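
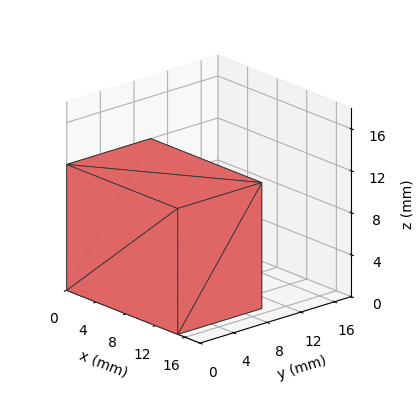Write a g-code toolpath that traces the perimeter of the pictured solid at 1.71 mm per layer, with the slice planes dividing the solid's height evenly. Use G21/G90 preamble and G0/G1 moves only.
Reading the render: the shape is a rectangular box, roughly 15 × 10 mm footprint and 12 mm tall (dimensions read to the nearest mm from the axis ticks). For the g-code, the solid's height is divided into equal slices at the stated Δz and each level perimeter traced with G1 moves after a G0 lift.

; perimeter-only toolpath
G21 ; units = mm
G90 ; absolute positioning
G28 ; home
; layer 1
G0 Z1.71
G0 X0.00 Y0.00
G1 X15.00 Y0.00
G1 X15.00 Y10.00
G1 X0.00 Y10.00
G1 X0.00 Y0.00
; layer 2
G0 Z3.43
G0 X0.00 Y0.00
G1 X15.00 Y0.00
G1 X15.00 Y10.00
G1 X0.00 Y10.00
G1 X0.00 Y0.00
; layer 3
G0 Z5.14
G0 X0.00 Y0.00
G1 X15.00 Y0.00
G1 X15.00 Y10.00
G1 X0.00 Y10.00
G1 X0.00 Y0.00
; layer 4
G0 Z6.86
G0 X0.00 Y0.00
G1 X15.00 Y0.00
G1 X15.00 Y10.00
G1 X0.00 Y10.00
G1 X0.00 Y0.00
; layer 5
G0 Z8.57
G0 X0.00 Y0.00
G1 X15.00 Y0.00
G1 X15.00 Y10.00
G1 X0.00 Y10.00
G1 X0.00 Y0.00
; layer 6
G0 Z10.29
G0 X0.00 Y0.00
G1 X15.00 Y0.00
G1 X15.00 Y10.00
G1 X0.00 Y10.00
G1 X0.00 Y0.00
; layer 7
G0 Z12.00
G0 X0.00 Y0.00
G1 X15.00 Y0.00
G1 X15.00 Y10.00
G1 X0.00 Y10.00
G1 X0.00 Y0.00
M2 ; end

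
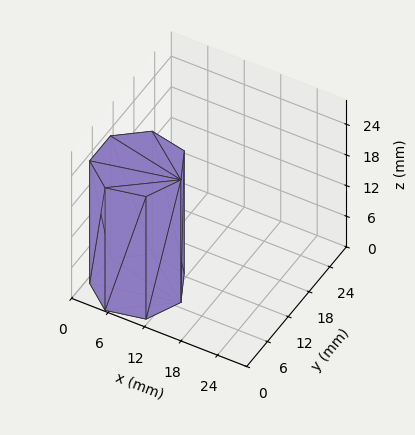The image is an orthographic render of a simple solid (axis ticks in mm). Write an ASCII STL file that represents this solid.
Reading the render: the shape is a regular 7-sided prism (a cylinder approximated with 7 flat sides), circumscribed radius ≈ 7 mm, height ≈ 24 mm (dimensions read to the nearest mm from the axis ticks). For the STL, each face is triangulated and given an outward normal.

solid part
  facet normal 0.0000 0.0000 -1.0000
    outer loop
      vertex 5.4 13.8 0.0
      vertex 11.4 12.5 0.0
      vertex 14.0 7.0 0.0
    endloop
  endfacet
  facet normal 0.0000 0.0000 -1.0000
    outer loop
      vertex 0.7 10.0 0.0
      vertex 5.4 13.8 0.0
      vertex 14.0 7.0 0.0
    endloop
  endfacet
  facet normal 0.0000 0.0000 -1.0000
    outer loop
      vertex 0.7 4.0 0.0
      vertex 0.7 10.0 0.0
      vertex 14.0 7.0 0.0
    endloop
  endfacet
  facet normal 0.0000 0.0000 -1.0000
    outer loop
      vertex 5.4 0.2 0.0
      vertex 0.7 4.0 0.0
      vertex 14.0 7.0 0.0
    endloop
  endfacet
  facet normal 0.0000 0.0000 -1.0000
    outer loop
      vertex 11.4 1.5 0.0
      vertex 5.4 0.2 0.0
      vertex 14.0 7.0 0.0
    endloop
  endfacet
  facet normal 0.0000 0.0000 1.0000
    outer loop
      vertex 14.0 7.0 24.0
      vertex 11.4 12.5 24.0
      vertex 5.4 13.8 24.0
    endloop
  endfacet
  facet normal 0.0000 0.0000 1.0000
    outer loop
      vertex 14.0 7.0 24.0
      vertex 5.4 13.8 24.0
      vertex 0.7 10.0 24.0
    endloop
  endfacet
  facet normal 0.0000 0.0000 1.0000
    outer loop
      vertex 14.0 7.0 24.0
      vertex 0.7 10.0 24.0
      vertex 0.7 4.0 24.0
    endloop
  endfacet
  facet normal 0.0000 0.0000 1.0000
    outer loop
      vertex 14.0 7.0 24.0
      vertex 0.7 4.0 24.0
      vertex 5.4 0.2 24.0
    endloop
  endfacet
  facet normal 0.0000 0.0000 1.0000
    outer loop
      vertex 14.0 7.0 24.0
      vertex 5.4 0.2 24.0
      vertex 11.4 1.5 24.0
    endloop
  endfacet
  facet normal 0.9041 0.4274 0.0000
    outer loop
      vertex 14.0 7.0 0.0
      vertex 11.4 12.5 0.0
      vertex 11.4 12.5 24.0
    endloop
  endfacet
  facet normal 0.9041 0.4274 0.0000
    outer loop
      vertex 14.0 7.0 0.0
      vertex 11.4 12.5 24.0
      vertex 14.0 7.0 24.0
    endloop
  endfacet
  facet normal 0.2118 0.9773 0.0000
    outer loop
      vertex 11.4 12.5 0.0
      vertex 5.4 13.8 0.0
      vertex 5.4 13.8 24.0
    endloop
  endfacet
  facet normal 0.2118 0.9773 0.0000
    outer loop
      vertex 11.4 12.5 0.0
      vertex 5.4 13.8 24.0
      vertex 11.4 12.5 24.0
    endloop
  endfacet
  facet normal -0.6287 0.7776 0.0000
    outer loop
      vertex 5.4 13.8 0.0
      vertex 0.7 10.0 0.0
      vertex 0.7 10.0 24.0
    endloop
  endfacet
  facet normal -0.6287 0.7776 0.0000
    outer loop
      vertex 5.4 13.8 0.0
      vertex 0.7 10.0 24.0
      vertex 5.4 13.8 24.0
    endloop
  endfacet
  facet normal -1.0000 0.0000 0.0000
    outer loop
      vertex 0.7 10.0 0.0
      vertex 0.7 4.0 0.0
      vertex 0.7 4.0 24.0
    endloop
  endfacet
  facet normal -1.0000 0.0000 0.0000
    outer loop
      vertex 0.7 10.0 0.0
      vertex 0.7 4.0 24.0
      vertex 0.7 10.0 24.0
    endloop
  endfacet
  facet normal -0.6287 -0.7776 0.0000
    outer loop
      vertex 0.7 4.0 0.0
      vertex 5.4 0.2 0.0
      vertex 5.4 0.2 24.0
    endloop
  endfacet
  facet normal -0.6287 -0.7776 0.0000
    outer loop
      vertex 0.7 4.0 0.0
      vertex 5.4 0.2 24.0
      vertex 0.7 4.0 24.0
    endloop
  endfacet
  facet normal 0.2118 -0.9773 0.0000
    outer loop
      vertex 5.4 0.2 0.0
      vertex 11.4 1.5 0.0
      vertex 11.4 1.5 24.0
    endloop
  endfacet
  facet normal 0.2118 -0.9773 0.0000
    outer loop
      vertex 5.4 0.2 0.0
      vertex 11.4 1.5 24.0
      vertex 5.4 0.2 24.0
    endloop
  endfacet
  facet normal 0.9041 -0.4274 0.0000
    outer loop
      vertex 11.4 1.5 0.0
      vertex 14.0 7.0 0.0
      vertex 14.0 7.0 24.0
    endloop
  endfacet
  facet normal 0.9041 -0.4274 0.0000
    outer loop
      vertex 11.4 1.5 0.0
      vertex 14.0 7.0 24.0
      vertex 11.4 1.5 24.0
    endloop
  endfacet
endsolid part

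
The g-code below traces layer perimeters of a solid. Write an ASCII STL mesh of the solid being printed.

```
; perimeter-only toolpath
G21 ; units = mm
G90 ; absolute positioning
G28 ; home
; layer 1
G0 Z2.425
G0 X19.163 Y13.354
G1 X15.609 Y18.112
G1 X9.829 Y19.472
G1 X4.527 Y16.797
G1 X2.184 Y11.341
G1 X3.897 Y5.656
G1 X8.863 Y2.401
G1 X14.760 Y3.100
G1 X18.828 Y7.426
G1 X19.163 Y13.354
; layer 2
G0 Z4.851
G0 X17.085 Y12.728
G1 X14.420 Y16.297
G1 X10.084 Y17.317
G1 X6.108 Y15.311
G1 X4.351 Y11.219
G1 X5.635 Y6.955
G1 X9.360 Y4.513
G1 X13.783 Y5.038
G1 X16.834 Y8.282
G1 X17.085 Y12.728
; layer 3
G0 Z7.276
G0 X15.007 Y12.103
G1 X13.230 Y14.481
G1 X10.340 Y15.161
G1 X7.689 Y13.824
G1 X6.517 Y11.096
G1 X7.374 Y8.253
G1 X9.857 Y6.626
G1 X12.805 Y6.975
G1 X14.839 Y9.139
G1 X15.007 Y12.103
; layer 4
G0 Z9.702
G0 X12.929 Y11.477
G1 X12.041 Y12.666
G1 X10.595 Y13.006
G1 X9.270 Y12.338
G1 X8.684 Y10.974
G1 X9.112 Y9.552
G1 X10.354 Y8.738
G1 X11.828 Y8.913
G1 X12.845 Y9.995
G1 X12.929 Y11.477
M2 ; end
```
solid part
  facet normal 0.0000 0.0000 -1.0000
    outer loop
      vertex 9.573 21.627 0.000
      vertex 16.799 19.927 0.000
      vertex 21.241 13.980 0.000
    endloop
  endfacet
  facet normal 0.0000 0.0000 -1.0000
    outer loop
      vertex 2.946 18.284 0.000
      vertex 9.573 21.627 0.000
      vertex 21.241 13.980 0.000
    endloop
  endfacet
  facet normal 0.0000 0.0000 -1.0000
    outer loop
      vertex 0.017 11.464 0.000
      vertex 2.946 18.284 0.000
      vertex 21.241 13.980 0.000
    endloop
  endfacet
  facet normal 0.0000 0.0000 -1.0000
    outer loop
      vertex 2.158 4.357 0.000
      vertex 0.017 11.464 0.000
      vertex 21.241 13.980 0.000
    endloop
  endfacet
  facet normal 0.0000 0.0000 -1.0000
    outer loop
      vertex 8.366 0.288 0.000
      vertex 2.158 4.357 0.000
      vertex 21.241 13.980 0.000
    endloop
  endfacet
  facet normal 0.0000 0.0000 -1.0000
    outer loop
      vertex 15.737 1.162 0.000
      vertex 8.366 0.288 0.000
      vertex 21.241 13.980 0.000
    endloop
  endfacet
  facet normal 0.0000 0.0000 -1.0000
    outer loop
      vertex 20.822 6.570 0.000
      vertex 15.737 1.162 0.000
      vertex 21.241 13.980 0.000
    endloop
  endfacet
  facet normal 0.6132 0.4580 0.6436
    outer loop
      vertex 21.241 13.980 0.000
      vertex 16.799 19.927 0.000
      vertex 10.851 10.851 12.127
    endloop
  endfacet
  facet normal 0.1753 0.7450 0.6436
    outer loop
      vertex 16.799 19.927 0.000
      vertex 9.573 21.627 0.000
      vertex 10.851 10.851 12.127
    endloop
  endfacet
  facet normal -0.3447 0.6834 0.6436
    outer loop
      vertex 9.573 21.627 0.000
      vertex 2.946 18.284 0.000
      vertex 10.851 10.851 12.127
    endloop
  endfacet
  facet normal -0.7033 0.3020 0.6436
    outer loop
      vertex 2.946 18.284 0.000
      vertex 0.017 11.464 0.000
      vertex 10.851 10.851 12.127
    endloop
  endfacet
  facet normal -0.7329 -0.2208 0.6436
    outer loop
      vertex 0.017 11.464 0.000
      vertex 2.158 4.357 0.000
      vertex 10.851 10.851 12.127
    endloop
  endfacet
  facet normal -0.4196 -0.6401 0.6436
    outer loop
      vertex 2.158 4.357 0.000
      vertex 8.366 0.288 0.000
      vertex 10.851 10.851 12.127
    endloop
  endfacet
  facet normal 0.0901 -0.7601 0.6436
    outer loop
      vertex 8.366 0.288 0.000
      vertex 15.737 1.162 0.000
      vertex 10.851 10.851 12.127
    endloop
  endfacet
  facet normal 0.5576 -0.5243 0.6436
    outer loop
      vertex 15.737 1.162 0.000
      vertex 20.822 6.570 0.000
      vertex 10.851 10.851 12.127
    endloop
  endfacet
  facet normal 0.7642 -0.0432 0.6436
    outer loop
      vertex 20.822 6.570 0.000
      vertex 21.241 13.980 0.000
      vertex 10.851 10.851 12.127
    endloop
  endfacet
endsolid part

The G0 Z moves step by Δz≈2.425 mm. The G1 loops shrink linearly with z, so the solid tapers from its base footprint up to z≈12.1. Closing with a flat bottom cap and the tapered top and triangulating gives 16 facets — a regular 9-sided pyramid, base circumscribed radius ≈ 10.9 mm, apex at z ≈ 12.1 mm.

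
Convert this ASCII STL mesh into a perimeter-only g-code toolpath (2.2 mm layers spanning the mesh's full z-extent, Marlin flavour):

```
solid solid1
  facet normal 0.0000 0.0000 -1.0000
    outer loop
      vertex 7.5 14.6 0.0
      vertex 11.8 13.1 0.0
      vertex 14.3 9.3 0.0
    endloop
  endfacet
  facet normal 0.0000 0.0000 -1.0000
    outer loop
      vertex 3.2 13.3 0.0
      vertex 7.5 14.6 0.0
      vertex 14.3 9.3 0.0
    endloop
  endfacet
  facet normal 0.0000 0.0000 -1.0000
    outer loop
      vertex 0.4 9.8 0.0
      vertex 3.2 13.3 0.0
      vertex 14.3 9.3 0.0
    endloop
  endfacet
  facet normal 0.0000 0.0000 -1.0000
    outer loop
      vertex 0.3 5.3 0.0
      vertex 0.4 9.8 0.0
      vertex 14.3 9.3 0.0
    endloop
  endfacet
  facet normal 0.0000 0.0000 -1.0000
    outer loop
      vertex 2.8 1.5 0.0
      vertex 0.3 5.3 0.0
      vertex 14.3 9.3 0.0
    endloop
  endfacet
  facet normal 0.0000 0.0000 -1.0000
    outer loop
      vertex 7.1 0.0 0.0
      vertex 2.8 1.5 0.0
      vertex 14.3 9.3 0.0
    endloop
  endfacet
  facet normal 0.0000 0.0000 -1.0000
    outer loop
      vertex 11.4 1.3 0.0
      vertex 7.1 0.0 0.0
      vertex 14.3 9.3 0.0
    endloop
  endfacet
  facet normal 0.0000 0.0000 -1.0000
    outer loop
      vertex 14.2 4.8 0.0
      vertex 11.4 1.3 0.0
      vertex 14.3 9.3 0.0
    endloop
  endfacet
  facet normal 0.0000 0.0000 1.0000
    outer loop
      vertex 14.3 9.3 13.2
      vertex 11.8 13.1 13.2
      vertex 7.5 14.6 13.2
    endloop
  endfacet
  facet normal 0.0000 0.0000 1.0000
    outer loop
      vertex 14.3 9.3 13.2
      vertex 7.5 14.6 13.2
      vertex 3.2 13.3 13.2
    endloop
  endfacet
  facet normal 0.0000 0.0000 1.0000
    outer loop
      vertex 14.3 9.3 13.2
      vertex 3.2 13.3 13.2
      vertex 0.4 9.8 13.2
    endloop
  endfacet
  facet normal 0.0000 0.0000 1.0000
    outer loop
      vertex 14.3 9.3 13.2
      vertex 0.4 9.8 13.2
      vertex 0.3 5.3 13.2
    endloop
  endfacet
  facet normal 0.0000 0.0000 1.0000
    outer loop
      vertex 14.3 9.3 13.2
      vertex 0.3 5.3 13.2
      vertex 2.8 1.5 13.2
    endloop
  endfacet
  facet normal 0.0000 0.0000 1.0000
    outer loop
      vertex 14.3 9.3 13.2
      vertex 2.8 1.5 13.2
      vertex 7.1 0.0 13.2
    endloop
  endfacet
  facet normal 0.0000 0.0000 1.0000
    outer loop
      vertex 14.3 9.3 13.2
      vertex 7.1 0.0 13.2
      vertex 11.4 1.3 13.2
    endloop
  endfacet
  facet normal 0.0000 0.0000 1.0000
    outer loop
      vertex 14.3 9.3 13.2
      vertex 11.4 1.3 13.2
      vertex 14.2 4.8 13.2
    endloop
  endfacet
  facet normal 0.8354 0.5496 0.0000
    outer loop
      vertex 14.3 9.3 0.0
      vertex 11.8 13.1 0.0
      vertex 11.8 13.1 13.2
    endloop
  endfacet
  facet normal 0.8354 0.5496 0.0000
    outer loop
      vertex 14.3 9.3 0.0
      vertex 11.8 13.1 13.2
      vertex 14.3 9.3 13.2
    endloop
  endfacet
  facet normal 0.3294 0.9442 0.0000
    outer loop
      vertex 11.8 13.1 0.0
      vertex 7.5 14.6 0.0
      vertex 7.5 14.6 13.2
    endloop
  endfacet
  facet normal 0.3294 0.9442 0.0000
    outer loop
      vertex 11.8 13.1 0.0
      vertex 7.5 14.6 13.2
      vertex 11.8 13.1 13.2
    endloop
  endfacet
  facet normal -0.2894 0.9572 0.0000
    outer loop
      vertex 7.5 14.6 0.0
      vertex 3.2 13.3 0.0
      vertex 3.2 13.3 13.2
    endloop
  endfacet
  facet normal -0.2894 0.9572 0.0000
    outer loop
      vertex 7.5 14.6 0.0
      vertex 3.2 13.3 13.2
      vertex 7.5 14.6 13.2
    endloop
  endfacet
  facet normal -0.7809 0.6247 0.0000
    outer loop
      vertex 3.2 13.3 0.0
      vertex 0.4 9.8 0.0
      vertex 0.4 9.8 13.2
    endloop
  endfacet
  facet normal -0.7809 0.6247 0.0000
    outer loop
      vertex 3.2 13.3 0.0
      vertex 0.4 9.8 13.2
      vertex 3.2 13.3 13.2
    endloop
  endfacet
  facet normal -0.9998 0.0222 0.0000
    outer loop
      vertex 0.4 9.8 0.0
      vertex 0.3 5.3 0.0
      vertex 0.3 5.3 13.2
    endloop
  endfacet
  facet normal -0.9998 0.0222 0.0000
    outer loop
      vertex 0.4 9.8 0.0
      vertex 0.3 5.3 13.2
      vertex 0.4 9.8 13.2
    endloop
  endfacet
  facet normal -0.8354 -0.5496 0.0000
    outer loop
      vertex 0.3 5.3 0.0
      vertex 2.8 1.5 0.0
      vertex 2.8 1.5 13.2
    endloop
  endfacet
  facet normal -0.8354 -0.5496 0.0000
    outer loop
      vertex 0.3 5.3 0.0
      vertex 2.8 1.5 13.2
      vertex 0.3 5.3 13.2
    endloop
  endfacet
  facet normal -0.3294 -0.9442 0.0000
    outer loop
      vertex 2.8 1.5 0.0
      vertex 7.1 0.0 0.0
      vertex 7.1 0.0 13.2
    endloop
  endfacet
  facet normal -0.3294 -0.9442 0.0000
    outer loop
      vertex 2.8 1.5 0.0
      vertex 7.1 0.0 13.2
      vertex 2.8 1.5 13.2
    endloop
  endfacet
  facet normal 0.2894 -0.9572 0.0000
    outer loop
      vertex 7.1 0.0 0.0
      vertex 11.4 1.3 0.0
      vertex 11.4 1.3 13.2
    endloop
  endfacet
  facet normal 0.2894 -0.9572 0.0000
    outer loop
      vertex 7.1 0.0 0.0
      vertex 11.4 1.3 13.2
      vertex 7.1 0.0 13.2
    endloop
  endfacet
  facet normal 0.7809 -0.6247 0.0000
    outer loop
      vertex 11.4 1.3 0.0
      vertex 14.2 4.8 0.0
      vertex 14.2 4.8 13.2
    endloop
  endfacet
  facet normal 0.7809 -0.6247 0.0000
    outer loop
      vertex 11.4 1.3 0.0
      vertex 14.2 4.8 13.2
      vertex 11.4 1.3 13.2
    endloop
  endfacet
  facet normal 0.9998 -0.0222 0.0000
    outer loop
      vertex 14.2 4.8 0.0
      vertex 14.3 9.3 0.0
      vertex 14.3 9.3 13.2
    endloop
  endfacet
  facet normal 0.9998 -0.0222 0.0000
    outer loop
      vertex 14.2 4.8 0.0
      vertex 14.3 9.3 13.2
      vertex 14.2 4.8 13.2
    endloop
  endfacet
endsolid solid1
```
; perimeter-only toolpath
G21 ; units = mm
G90 ; absolute positioning
G28 ; home
; layer 1
G0 Z2.2
G0 X14.3 Y9.3
G1 X11.8 Y13.1
G1 X7.5 Y14.6
G1 X3.2 Y13.3
G1 X0.4 Y9.8
G1 X0.3 Y5.3
G1 X2.8 Y1.5
G1 X7.1 Y0.0
G1 X11.4 Y1.3
G1 X14.2 Y4.8
G1 X14.3 Y9.3
; layer 2
G0 Z4.4
G0 X14.3 Y9.3
G1 X11.8 Y13.1
G1 X7.5 Y14.6
G1 X3.2 Y13.3
G1 X0.4 Y9.8
G1 X0.3 Y5.3
G1 X2.8 Y1.5
G1 X7.1 Y0.0
G1 X11.4 Y1.3
G1 X14.2 Y4.8
G1 X14.3 Y9.3
; layer 3
G0 Z6.6
G0 X14.3 Y9.3
G1 X11.8 Y13.1
G1 X7.5 Y14.6
G1 X3.2 Y13.3
G1 X0.4 Y9.8
G1 X0.3 Y5.3
G1 X2.8 Y1.5
G1 X7.1 Y0.0
G1 X11.4 Y1.3
G1 X14.2 Y4.8
G1 X14.3 Y9.3
; layer 4
G0 Z8.8
G0 X14.3 Y9.3
G1 X11.8 Y13.1
G1 X7.5 Y14.6
G1 X3.2 Y13.3
G1 X0.4 Y9.8
G1 X0.3 Y5.3
G1 X2.8 Y1.5
G1 X7.1 Y0.0
G1 X11.4 Y1.3
G1 X14.2 Y4.8
G1 X14.3 Y9.3
; layer 5
G0 Z11.0
G0 X14.3 Y9.3
G1 X11.8 Y13.1
G1 X7.5 Y14.6
G1 X3.2 Y13.3
G1 X0.4 Y9.8
G1 X0.3 Y5.3
G1 X2.8 Y1.5
G1 X7.1 Y0.0
G1 X11.4 Y1.3
G1 X14.2 Y4.8
G1 X14.3 Y9.3
; layer 6
G0 Z13.2
G0 X14.3 Y9.3
G1 X11.8 Y13.1
G1 X7.5 Y14.6
G1 X3.2 Y13.3
G1 X0.4 Y9.8
G1 X0.3 Y5.3
G1 X2.8 Y1.5
G1 X7.1 Y0.0
G1 X11.4 Y1.3
G1 X14.2 Y4.8
G1 X14.3 Y9.3
M2 ; end

The solid is a regular 10-sided prism (a cylinder approximated with 10 flat sides), circumscribed radius ≈ 7.3 mm, height ≈ 13.2 mm. Slicing at Δz = 2.2 mm — 6 equal slices spanning the solid's height, so layer i sits at z = i·h/6 — gives 6 non-empty perimeters. Each is a 10-segment closed polygon; G0 lifts to the layer z and rapids to the start vertex, then G1 traces the edges.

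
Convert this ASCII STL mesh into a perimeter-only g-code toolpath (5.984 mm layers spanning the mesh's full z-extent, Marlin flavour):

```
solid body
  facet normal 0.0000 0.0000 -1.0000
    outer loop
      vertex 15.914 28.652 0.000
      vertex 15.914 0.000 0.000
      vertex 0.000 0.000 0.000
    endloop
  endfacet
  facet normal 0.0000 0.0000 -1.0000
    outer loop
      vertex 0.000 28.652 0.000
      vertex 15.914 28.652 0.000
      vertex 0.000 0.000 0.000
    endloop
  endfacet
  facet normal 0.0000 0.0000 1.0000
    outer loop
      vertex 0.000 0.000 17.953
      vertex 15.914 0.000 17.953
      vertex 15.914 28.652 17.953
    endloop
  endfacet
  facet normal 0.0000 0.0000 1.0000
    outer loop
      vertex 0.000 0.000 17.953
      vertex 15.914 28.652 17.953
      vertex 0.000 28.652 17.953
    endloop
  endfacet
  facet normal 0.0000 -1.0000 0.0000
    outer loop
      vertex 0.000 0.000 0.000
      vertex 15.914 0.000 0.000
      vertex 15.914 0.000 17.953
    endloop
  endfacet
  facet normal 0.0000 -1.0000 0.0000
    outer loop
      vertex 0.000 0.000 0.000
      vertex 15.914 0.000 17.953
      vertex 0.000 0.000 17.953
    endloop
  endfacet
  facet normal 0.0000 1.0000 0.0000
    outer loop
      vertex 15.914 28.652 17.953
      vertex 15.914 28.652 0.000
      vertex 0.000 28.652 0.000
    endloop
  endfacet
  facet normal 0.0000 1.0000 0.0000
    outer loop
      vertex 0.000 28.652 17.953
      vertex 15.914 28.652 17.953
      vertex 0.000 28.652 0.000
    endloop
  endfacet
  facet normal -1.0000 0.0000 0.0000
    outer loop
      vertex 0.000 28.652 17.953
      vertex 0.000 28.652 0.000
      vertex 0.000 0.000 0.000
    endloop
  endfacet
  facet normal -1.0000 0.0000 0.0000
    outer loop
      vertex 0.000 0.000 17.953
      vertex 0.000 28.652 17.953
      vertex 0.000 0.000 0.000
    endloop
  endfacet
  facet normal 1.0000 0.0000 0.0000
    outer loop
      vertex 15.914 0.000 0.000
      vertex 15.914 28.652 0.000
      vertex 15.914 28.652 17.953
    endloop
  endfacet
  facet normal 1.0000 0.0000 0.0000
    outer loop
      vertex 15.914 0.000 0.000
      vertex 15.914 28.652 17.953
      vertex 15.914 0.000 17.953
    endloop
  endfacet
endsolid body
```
; perimeter-only toolpath
G21 ; units = mm
G90 ; absolute positioning
G28 ; home
; layer 1
G0 Z5.984
G0 X0.000 Y0.000
G1 X15.914 Y0.000
G1 X15.914 Y28.652
G1 X0.000 Y28.652
G1 X0.000 Y0.000
; layer 2
G0 Z11.969
G0 X0.000 Y0.000
G1 X15.914 Y0.000
G1 X15.914 Y28.652
G1 X0.000 Y28.652
G1 X0.000 Y0.000
; layer 3
G0 Z17.953
G0 X0.000 Y0.000
G1 X15.914 Y0.000
G1 X15.914 Y28.652
G1 X0.000 Y28.652
G1 X0.000 Y0.000
M2 ; end

The solid is a rectangular box, roughly 15.9 × 28.7 mm footprint and 18 mm tall. Slicing at Δz = 5.984 mm — 3 equal slices spanning the solid's height, so layer i sits at z = i·h/3 — gives 3 non-empty perimeters. Each is a 4-segment closed polygon; G0 lifts to the layer z and rapids to the start vertex, then G1 traces the edges.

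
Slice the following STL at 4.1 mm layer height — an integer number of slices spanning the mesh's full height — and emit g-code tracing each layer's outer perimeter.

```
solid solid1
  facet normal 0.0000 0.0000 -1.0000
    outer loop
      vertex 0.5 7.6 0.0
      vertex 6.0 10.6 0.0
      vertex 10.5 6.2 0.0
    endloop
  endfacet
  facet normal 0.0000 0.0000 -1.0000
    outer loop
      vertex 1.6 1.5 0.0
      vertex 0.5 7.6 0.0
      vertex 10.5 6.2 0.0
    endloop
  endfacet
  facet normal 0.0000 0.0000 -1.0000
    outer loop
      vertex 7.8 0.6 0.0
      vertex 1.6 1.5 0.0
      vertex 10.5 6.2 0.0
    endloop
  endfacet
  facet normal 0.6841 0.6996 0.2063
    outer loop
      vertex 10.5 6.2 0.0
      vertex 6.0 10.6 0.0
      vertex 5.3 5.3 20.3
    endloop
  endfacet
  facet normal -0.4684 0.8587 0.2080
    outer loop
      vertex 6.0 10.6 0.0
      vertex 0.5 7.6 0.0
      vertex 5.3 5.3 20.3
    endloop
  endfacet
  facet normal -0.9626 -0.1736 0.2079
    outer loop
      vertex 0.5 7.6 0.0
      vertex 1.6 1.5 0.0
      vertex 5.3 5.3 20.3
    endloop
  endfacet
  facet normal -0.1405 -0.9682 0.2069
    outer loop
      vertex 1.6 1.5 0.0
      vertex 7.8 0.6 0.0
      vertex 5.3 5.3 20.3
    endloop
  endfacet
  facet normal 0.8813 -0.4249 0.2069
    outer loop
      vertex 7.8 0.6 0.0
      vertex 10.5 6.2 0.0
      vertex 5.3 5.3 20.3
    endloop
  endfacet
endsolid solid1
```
; perimeter-only toolpath
G21 ; units = mm
G90 ; absolute positioning
G28 ; home
; layer 1
G0 Z4.1
G0 X9.5 Y6.0
G1 X5.9 Y9.5
G1 X1.5 Y7.1
G1 X2.3 Y2.3
G1 X7.3 Y1.5
G1 X9.5 Y6.0
; layer 2
G0 Z8.1
G0 X8.4 Y5.8
G1 X5.7 Y8.5
G1 X2.4 Y6.7
G1 X3.1 Y3.0
G1 X6.8 Y2.5
G1 X8.4 Y5.8
; layer 3
G0 Z12.2
G0 X7.4 Y5.7
G1 X5.6 Y7.4
G1 X3.4 Y6.2
G1 X3.8 Y3.8
G1 X6.3 Y3.4
G1 X7.4 Y5.7
; layer 4
G0 Z16.2
G0 X6.3 Y5.5
G1 X5.4 Y6.4
G1 X4.3 Y5.8
G1 X4.6 Y4.5
G1 X5.8 Y4.4
G1 X6.3 Y5.5
M2 ; end

The solid is a regular 5-sided pyramid, base circumscribed radius ≈ 5.3 mm, apex at z ≈ 20.3 mm. Slicing at Δz = 4.1 mm — 5 equal slices spanning the solid's height, so layer i sits at z = i·h/5 — gives 4 non-empty perimeters. Each is a 5-segment closed polygon; G0 lifts to the layer z and rapids to the start vertex, then G1 traces the edges. The cross-section shrinks linearly with z (the slice at the apex is degenerate and omitted).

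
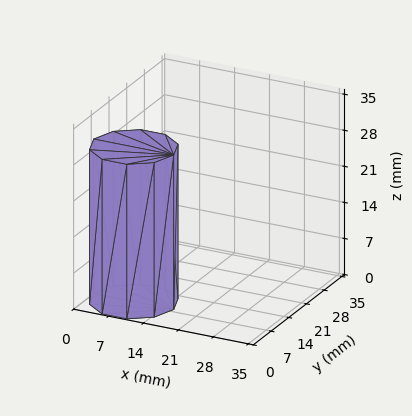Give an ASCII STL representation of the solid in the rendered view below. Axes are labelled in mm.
Reading the render: the shape is a regular 10-sided prism (a cylinder approximated with 10 flat sides), circumscribed radius ≈ 8 mm, height ≈ 30 mm (dimensions read to the nearest mm from the axis ticks). For the STL, each face is triangulated and given an outward normal.

solid part
  facet normal 0.0000 0.0000 -1.0000
    outer loop
      vertex 10.47 15.61 0.00
      vertex 14.47 12.70 0.00
      vertex 16.00 8.00 0.00
    endloop
  endfacet
  facet normal 0.0000 0.0000 -1.0000
    outer loop
      vertex 5.53 15.61 0.00
      vertex 10.47 15.61 0.00
      vertex 16.00 8.00 0.00
    endloop
  endfacet
  facet normal 0.0000 0.0000 -1.0000
    outer loop
      vertex 1.53 12.70 0.00
      vertex 5.53 15.61 0.00
      vertex 16.00 8.00 0.00
    endloop
  endfacet
  facet normal 0.0000 0.0000 -1.0000
    outer loop
      vertex 0.00 8.00 0.00
      vertex 1.53 12.70 0.00
      vertex 16.00 8.00 0.00
    endloop
  endfacet
  facet normal 0.0000 0.0000 -1.0000
    outer loop
      vertex 1.53 3.30 0.00
      vertex 0.00 8.00 0.00
      vertex 16.00 8.00 0.00
    endloop
  endfacet
  facet normal 0.0000 0.0000 -1.0000
    outer loop
      vertex 5.53 0.39 0.00
      vertex 1.53 3.30 0.00
      vertex 16.00 8.00 0.00
    endloop
  endfacet
  facet normal 0.0000 0.0000 -1.0000
    outer loop
      vertex 10.47 0.39 0.00
      vertex 5.53 0.39 0.00
      vertex 16.00 8.00 0.00
    endloop
  endfacet
  facet normal 0.0000 0.0000 -1.0000
    outer loop
      vertex 14.47 3.30 0.00
      vertex 10.47 0.39 0.00
      vertex 16.00 8.00 0.00
    endloop
  endfacet
  facet normal 0.0000 0.0000 1.0000
    outer loop
      vertex 16.00 8.00 30.00
      vertex 14.47 12.70 30.00
      vertex 10.47 15.61 30.00
    endloop
  endfacet
  facet normal 0.0000 0.0000 1.0000
    outer loop
      vertex 16.00 8.00 30.00
      vertex 10.47 15.61 30.00
      vertex 5.53 15.61 30.00
    endloop
  endfacet
  facet normal 0.0000 0.0000 1.0000
    outer loop
      vertex 16.00 8.00 30.00
      vertex 5.53 15.61 30.00
      vertex 1.53 12.70 30.00
    endloop
  endfacet
  facet normal 0.0000 0.0000 1.0000
    outer loop
      vertex 16.00 8.00 30.00
      vertex 1.53 12.70 30.00
      vertex 0.00 8.00 30.00
    endloop
  endfacet
  facet normal 0.0000 0.0000 1.0000
    outer loop
      vertex 16.00 8.00 30.00
      vertex 0.00 8.00 30.00
      vertex 1.53 3.30 30.00
    endloop
  endfacet
  facet normal 0.0000 0.0000 1.0000
    outer loop
      vertex 16.00 8.00 30.00
      vertex 1.53 3.30 30.00
      vertex 5.53 0.39 30.00
    endloop
  endfacet
  facet normal 0.0000 0.0000 1.0000
    outer loop
      vertex 16.00 8.00 30.00
      vertex 5.53 0.39 30.00
      vertex 10.47 0.39 30.00
    endloop
  endfacet
  facet normal 0.0000 0.0000 1.0000
    outer loop
      vertex 16.00 8.00 30.00
      vertex 10.47 0.39 30.00
      vertex 14.47 3.30 30.00
    endloop
  endfacet
  facet normal 0.9509 0.3095 0.0000
    outer loop
      vertex 16.00 8.00 0.00
      vertex 14.47 12.70 0.00
      vertex 14.47 12.70 30.00
    endloop
  endfacet
  facet normal 0.9509 0.3095 0.0000
    outer loop
      vertex 16.00 8.00 0.00
      vertex 14.47 12.70 30.00
      vertex 16.00 8.00 30.00
    endloop
  endfacet
  facet normal 0.5883 0.8086 0.0000
    outer loop
      vertex 14.47 12.70 0.00
      vertex 10.47 15.61 0.00
      vertex 10.47 15.61 30.00
    endloop
  endfacet
  facet normal 0.5883 0.8086 0.0000
    outer loop
      vertex 14.47 12.70 0.00
      vertex 10.47 15.61 30.00
      vertex 14.47 12.70 30.00
    endloop
  endfacet
  facet normal 0.0000 1.0000 0.0000
    outer loop
      vertex 10.47 15.61 0.00
      vertex 5.53 15.61 0.00
      vertex 5.53 15.61 30.00
    endloop
  endfacet
  facet normal 0.0000 1.0000 0.0000
    outer loop
      vertex 10.47 15.61 0.00
      vertex 5.53 15.61 30.00
      vertex 10.47 15.61 30.00
    endloop
  endfacet
  facet normal -0.5883 0.8086 0.0000
    outer loop
      vertex 5.53 15.61 0.00
      vertex 1.53 12.70 0.00
      vertex 1.53 12.70 30.00
    endloop
  endfacet
  facet normal -0.5883 0.8086 0.0000
    outer loop
      vertex 5.53 15.61 0.00
      vertex 1.53 12.70 30.00
      vertex 5.53 15.61 30.00
    endloop
  endfacet
  facet normal -0.9509 0.3095 0.0000
    outer loop
      vertex 1.53 12.70 0.00
      vertex 0.00 8.00 0.00
      vertex 0.00 8.00 30.00
    endloop
  endfacet
  facet normal -0.9509 0.3095 0.0000
    outer loop
      vertex 1.53 12.70 0.00
      vertex 0.00 8.00 30.00
      vertex 1.53 12.70 30.00
    endloop
  endfacet
  facet normal -0.9509 -0.3095 0.0000
    outer loop
      vertex 0.00 8.00 0.00
      vertex 1.53 3.30 0.00
      vertex 1.53 3.30 30.00
    endloop
  endfacet
  facet normal -0.9509 -0.3095 0.0000
    outer loop
      vertex 0.00 8.00 0.00
      vertex 1.53 3.30 30.00
      vertex 0.00 8.00 30.00
    endloop
  endfacet
  facet normal -0.5883 -0.8086 0.0000
    outer loop
      vertex 1.53 3.30 0.00
      vertex 5.53 0.39 0.00
      vertex 5.53 0.39 30.00
    endloop
  endfacet
  facet normal -0.5883 -0.8086 0.0000
    outer loop
      vertex 1.53 3.30 0.00
      vertex 5.53 0.39 30.00
      vertex 1.53 3.30 30.00
    endloop
  endfacet
  facet normal 0.0000 -1.0000 0.0000
    outer loop
      vertex 5.53 0.39 0.00
      vertex 10.47 0.39 0.00
      vertex 10.47 0.39 30.00
    endloop
  endfacet
  facet normal 0.0000 -1.0000 0.0000
    outer loop
      vertex 5.53 0.39 0.00
      vertex 10.47 0.39 30.00
      vertex 5.53 0.39 30.00
    endloop
  endfacet
  facet normal 0.5883 -0.8086 0.0000
    outer loop
      vertex 10.47 0.39 0.00
      vertex 14.47 3.30 0.00
      vertex 14.47 3.30 30.00
    endloop
  endfacet
  facet normal 0.5883 -0.8086 0.0000
    outer loop
      vertex 10.47 0.39 0.00
      vertex 14.47 3.30 30.00
      vertex 10.47 0.39 30.00
    endloop
  endfacet
  facet normal 0.9509 -0.3095 0.0000
    outer loop
      vertex 14.47 3.30 0.00
      vertex 16.00 8.00 0.00
      vertex 16.00 8.00 30.00
    endloop
  endfacet
  facet normal 0.9509 -0.3095 0.0000
    outer loop
      vertex 14.47 3.30 0.00
      vertex 16.00 8.00 30.00
      vertex 14.47 3.30 30.00
    endloop
  endfacet
endsolid part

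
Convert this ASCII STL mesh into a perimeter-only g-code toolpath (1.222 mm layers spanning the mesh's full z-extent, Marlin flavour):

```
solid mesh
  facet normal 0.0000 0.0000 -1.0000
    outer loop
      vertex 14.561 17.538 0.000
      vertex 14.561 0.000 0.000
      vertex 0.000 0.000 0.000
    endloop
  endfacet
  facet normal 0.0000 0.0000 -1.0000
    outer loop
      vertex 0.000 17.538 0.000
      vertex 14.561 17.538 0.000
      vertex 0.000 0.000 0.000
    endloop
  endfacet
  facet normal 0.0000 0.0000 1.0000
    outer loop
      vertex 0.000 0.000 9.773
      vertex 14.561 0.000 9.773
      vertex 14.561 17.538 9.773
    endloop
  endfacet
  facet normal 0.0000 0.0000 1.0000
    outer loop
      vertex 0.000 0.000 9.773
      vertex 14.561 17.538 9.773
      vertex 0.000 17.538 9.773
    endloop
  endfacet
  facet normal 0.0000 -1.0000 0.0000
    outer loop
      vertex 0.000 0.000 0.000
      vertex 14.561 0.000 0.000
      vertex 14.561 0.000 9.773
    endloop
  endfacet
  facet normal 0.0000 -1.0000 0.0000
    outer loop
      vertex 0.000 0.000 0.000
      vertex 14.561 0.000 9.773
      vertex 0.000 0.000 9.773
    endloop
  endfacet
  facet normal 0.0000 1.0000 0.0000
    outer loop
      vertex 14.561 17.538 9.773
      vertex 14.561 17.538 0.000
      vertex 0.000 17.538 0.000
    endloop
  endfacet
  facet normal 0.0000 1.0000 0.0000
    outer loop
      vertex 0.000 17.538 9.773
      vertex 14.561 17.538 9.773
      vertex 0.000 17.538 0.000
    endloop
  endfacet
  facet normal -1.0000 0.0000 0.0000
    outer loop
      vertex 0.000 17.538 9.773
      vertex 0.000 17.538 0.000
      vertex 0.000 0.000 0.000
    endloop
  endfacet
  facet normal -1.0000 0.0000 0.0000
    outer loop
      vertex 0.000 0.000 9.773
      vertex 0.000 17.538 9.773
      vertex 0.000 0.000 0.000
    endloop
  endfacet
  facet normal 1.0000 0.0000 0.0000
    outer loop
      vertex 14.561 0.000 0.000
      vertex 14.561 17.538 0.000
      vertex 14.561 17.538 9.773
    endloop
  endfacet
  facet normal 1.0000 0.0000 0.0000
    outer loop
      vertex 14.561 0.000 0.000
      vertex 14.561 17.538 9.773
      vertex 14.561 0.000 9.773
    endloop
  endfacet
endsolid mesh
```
; perimeter-only toolpath
G21 ; units = mm
G90 ; absolute positioning
G28 ; home
; layer 1
G0 Z1.222
G0 X0.000 Y0.000
G1 X14.561 Y0.000
G1 X14.561 Y17.538
G1 X0.000 Y17.538
G1 X0.000 Y0.000
; layer 2
G0 Z2.443
G0 X0.000 Y0.000
G1 X14.561 Y0.000
G1 X14.561 Y17.538
G1 X0.000 Y17.538
G1 X0.000 Y0.000
; layer 3
G0 Z3.665
G0 X0.000 Y0.000
G1 X14.561 Y0.000
G1 X14.561 Y17.538
G1 X0.000 Y17.538
G1 X0.000 Y0.000
; layer 4
G0 Z4.886
G0 X0.000 Y0.000
G1 X14.561 Y0.000
G1 X14.561 Y17.538
G1 X0.000 Y17.538
G1 X0.000 Y0.000
; layer 5
G0 Z6.108
G0 X0.000 Y0.000
G1 X14.561 Y0.000
G1 X14.561 Y17.538
G1 X0.000 Y17.538
G1 X0.000 Y0.000
; layer 6
G0 Z7.330
G0 X0.000 Y0.000
G1 X14.561 Y0.000
G1 X14.561 Y17.538
G1 X0.000 Y17.538
G1 X0.000 Y0.000
; layer 7
G0 Z8.551
G0 X0.000 Y0.000
G1 X14.561 Y0.000
G1 X14.561 Y17.538
G1 X0.000 Y17.538
G1 X0.000 Y0.000
; layer 8
G0 Z9.773
G0 X0.000 Y0.000
G1 X14.561 Y0.000
G1 X14.561 Y17.538
G1 X0.000 Y17.538
G1 X0.000 Y0.000
M2 ; end

The solid is a rectangular box, roughly 14.6 × 17.5 mm footprint and 9.77 mm tall. Slicing at Δz = 1.222 mm — 8 equal slices spanning the solid's height, so layer i sits at z = i·h/8 — gives 8 non-empty perimeters. Each is a 4-segment closed polygon; G0 lifts to the layer z and rapids to the start vertex, then G1 traces the edges.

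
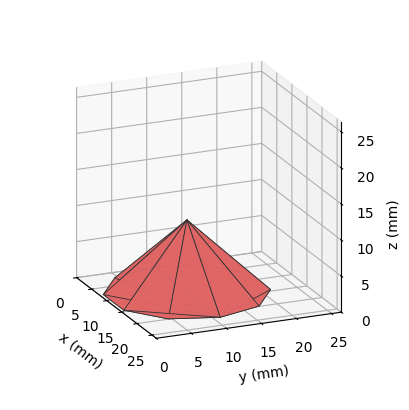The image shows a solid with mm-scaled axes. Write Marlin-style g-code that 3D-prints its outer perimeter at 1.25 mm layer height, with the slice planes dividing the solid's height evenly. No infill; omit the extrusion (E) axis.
Reading the render: the shape is a regular 10-sided pyramid, base circumscribed radius ≈ 11 mm, apex at z ≈ 10 mm (dimensions read to the nearest mm from the axis ticks). For the g-code, the solid's height is divided into equal slices at the stated Δz and each level perimeter traced with G1 moves after a G0 lift.

; perimeter-only toolpath
G21 ; units = mm
G90 ; absolute positioning
G28 ; home
; layer 1
G0 Z1.25
G0 X20.62 Y11.00
G1 X18.79 Y16.66
G1 X13.97 Y20.15
G1 X8.02 Y20.15
G1 X3.21 Y16.66
G1 X1.38 Y11.00
G1 X3.21 Y5.34
G1 X8.02 Y1.85
G1 X13.97 Y1.85
G1 X18.79 Y5.34
G1 X20.62 Y11.00
; layer 2
G0 Z2.50
G0 X19.25 Y11.00
G1 X17.67 Y15.85
G1 X13.55 Y18.84
G1 X8.45 Y18.84
G1 X4.33 Y15.85
G1 X2.75 Y11.00
G1 X4.33 Y6.15
G1 X8.45 Y3.16
G1 X13.55 Y3.16
G1 X17.67 Y6.15
G1 X19.25 Y11.00
; layer 3
G0 Z3.75
G0 X17.88 Y11.00
G1 X16.56 Y15.04
G1 X13.12 Y17.54
G1 X8.88 Y17.54
G1 X5.44 Y15.04
G1 X4.12 Y11.00
G1 X5.44 Y6.96
G1 X8.88 Y4.46
G1 X13.12 Y4.46
G1 X16.56 Y6.96
G1 X17.88 Y11.00
; layer 4
G0 Z5.00
G0 X16.50 Y11.00
G1 X15.45 Y14.23
G1 X12.70 Y16.23
G1 X9.30 Y16.23
G1 X6.55 Y14.23
G1 X5.50 Y11.00
G1 X6.55 Y7.77
G1 X9.30 Y5.77
G1 X12.70 Y5.77
G1 X15.45 Y7.77
G1 X16.50 Y11.00
; layer 5
G0 Z6.25
G0 X15.12 Y11.00
G1 X14.34 Y13.43
G1 X12.28 Y14.92
G1 X9.72 Y14.92
G1 X7.66 Y13.43
G1 X6.88 Y11.00
G1 X7.66 Y8.57
G1 X9.72 Y7.08
G1 X12.28 Y7.08
G1 X14.34 Y8.57
G1 X15.12 Y11.00
; layer 6
G0 Z7.50
G0 X13.75 Y11.00
G1 X13.22 Y12.62
G1 X11.85 Y13.62
G1 X10.15 Y13.62
G1 X8.78 Y12.62
G1 X8.25 Y11.00
G1 X8.78 Y9.38
G1 X10.15 Y8.38
G1 X11.85 Y8.38
G1 X13.22 Y9.38
G1 X13.75 Y11.00
; layer 7
G0 Z8.75
G0 X12.38 Y11.00
G1 X12.11 Y11.81
G1 X11.43 Y12.31
G1 X10.57 Y12.31
G1 X9.89 Y11.81
G1 X9.62 Y11.00
G1 X9.89 Y10.19
G1 X10.57 Y9.69
G1 X11.43 Y9.69
G1 X12.11 Y10.19
G1 X12.38 Y11.00
M2 ; end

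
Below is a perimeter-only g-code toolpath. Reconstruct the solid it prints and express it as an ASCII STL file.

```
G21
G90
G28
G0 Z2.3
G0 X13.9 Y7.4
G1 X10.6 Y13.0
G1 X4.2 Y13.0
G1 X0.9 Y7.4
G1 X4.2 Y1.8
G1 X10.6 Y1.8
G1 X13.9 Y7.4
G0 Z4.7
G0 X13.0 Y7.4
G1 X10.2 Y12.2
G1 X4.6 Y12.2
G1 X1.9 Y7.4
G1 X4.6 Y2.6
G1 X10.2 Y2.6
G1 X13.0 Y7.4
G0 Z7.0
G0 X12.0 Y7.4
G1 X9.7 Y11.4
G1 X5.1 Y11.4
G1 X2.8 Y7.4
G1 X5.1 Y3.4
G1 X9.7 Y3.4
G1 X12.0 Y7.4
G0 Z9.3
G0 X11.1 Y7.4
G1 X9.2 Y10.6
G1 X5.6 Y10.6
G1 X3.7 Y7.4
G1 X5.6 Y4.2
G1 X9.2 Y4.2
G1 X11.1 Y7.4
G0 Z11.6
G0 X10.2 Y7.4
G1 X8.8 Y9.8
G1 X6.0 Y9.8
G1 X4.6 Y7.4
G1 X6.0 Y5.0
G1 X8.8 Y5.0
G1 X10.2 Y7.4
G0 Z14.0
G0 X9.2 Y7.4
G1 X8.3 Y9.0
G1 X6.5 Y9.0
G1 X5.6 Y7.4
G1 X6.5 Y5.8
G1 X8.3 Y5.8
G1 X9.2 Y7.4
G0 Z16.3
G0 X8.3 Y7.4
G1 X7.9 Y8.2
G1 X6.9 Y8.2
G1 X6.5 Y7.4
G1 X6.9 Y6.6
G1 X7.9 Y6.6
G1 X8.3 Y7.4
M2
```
solid part
  facet normal 0.0000 0.0000 -1.0000
    outer loop
      vertex 3.7 13.8 0.0
      vertex 11.1 13.8 0.0
      vertex 14.8 7.4 0.0
    endloop
  endfacet
  facet normal 0.0000 0.0000 -1.0000
    outer loop
      vertex 0.0 7.4 0.0
      vertex 3.7 13.8 0.0
      vertex 14.8 7.4 0.0
    endloop
  endfacet
  facet normal 0.0000 0.0000 -1.0000
    outer loop
      vertex 3.7 1.0 0.0
      vertex 0.0 7.4 0.0
      vertex 14.8 7.4 0.0
    endloop
  endfacet
  facet normal 0.0000 0.0000 -1.0000
    outer loop
      vertex 11.1 1.0 0.0
      vertex 3.7 1.0 0.0
      vertex 14.8 7.4 0.0
    endloop
  endfacet
  facet normal 0.8185 0.4732 0.3257
    outer loop
      vertex 14.8 7.4 0.0
      vertex 11.1 13.8 0.0
      vertex 7.4 7.4 18.6
    endloop
  endfacet
  facet normal 0.0000 0.9456 0.3254
    outer loop
      vertex 11.1 13.8 0.0
      vertex 3.7 13.8 0.0
      vertex 7.4 7.4 18.6
    endloop
  endfacet
  facet normal -0.8185 0.4732 0.3257
    outer loop
      vertex 3.7 13.8 0.0
      vertex 0.0 7.4 0.0
      vertex 7.4 7.4 18.6
    endloop
  endfacet
  facet normal -0.8185 -0.4732 0.3257
    outer loop
      vertex 0.0 7.4 0.0
      vertex 3.7 1.0 0.0
      vertex 7.4 7.4 18.6
    endloop
  endfacet
  facet normal 0.0000 -0.9456 0.3254
    outer loop
      vertex 3.7 1.0 0.0
      vertex 11.1 1.0 0.0
      vertex 7.4 7.4 18.6
    endloop
  endfacet
  facet normal 0.8185 -0.4732 0.3257
    outer loop
      vertex 11.1 1.0 0.0
      vertex 14.8 7.4 0.0
      vertex 7.4 7.4 18.6
    endloop
  endfacet
endsolid part

The G0 Z moves step by Δz≈2.3 mm. The G1 loops shrink linearly with z, so the solid tapers from its base footprint up to z≈18.6. Closing with a flat bottom cap and the tapered top and triangulating gives 10 facets — a regular 6-sided pyramid, base circumscribed radius ≈ 7.4 mm, apex at z ≈ 18.6 mm.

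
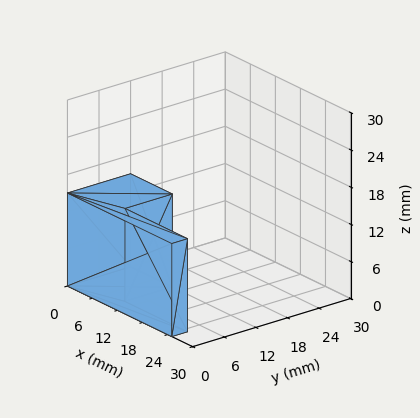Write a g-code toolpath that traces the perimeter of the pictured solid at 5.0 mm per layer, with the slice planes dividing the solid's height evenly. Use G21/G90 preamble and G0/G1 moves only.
Reading the render: the shape is an L-shaped prism: outer 25 × 12 mm, arm thicknesses ≈ 3 mm (horizontal) and 10 mm (vertical), extruded 15 mm in z (dimensions read to the nearest mm from the axis ticks). For the g-code, the solid's height is divided into equal slices at the stated Δz and each level perimeter traced with G1 moves after a G0 lift.

; perimeter-only toolpath
G21 ; units = mm
G90 ; absolute positioning
G28 ; home
; layer 1
G0 Z5.0
G0 X0.0 Y0.0
G1 X25.0 Y0.0
G1 X25.0 Y3.0
G1 X10.0 Y3.0
G1 X10.0 Y12.0
G1 X0.0 Y12.0
G1 X0.0 Y0.0
; layer 2
G0 Z10.0
G0 X0.0 Y0.0
G1 X25.0 Y0.0
G1 X25.0 Y3.0
G1 X10.0 Y3.0
G1 X10.0 Y12.0
G1 X0.0 Y12.0
G1 X0.0 Y0.0
; layer 3
G0 Z15.0
G0 X0.0 Y0.0
G1 X25.0 Y0.0
G1 X25.0 Y3.0
G1 X10.0 Y3.0
G1 X10.0 Y12.0
G1 X0.0 Y12.0
G1 X0.0 Y0.0
M2 ; end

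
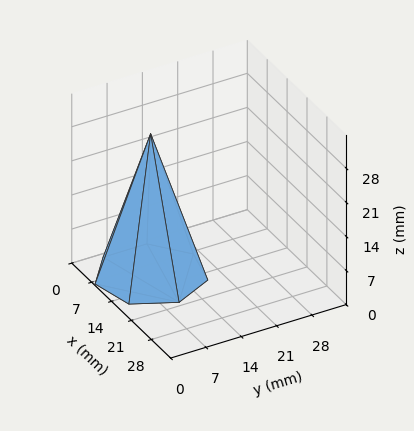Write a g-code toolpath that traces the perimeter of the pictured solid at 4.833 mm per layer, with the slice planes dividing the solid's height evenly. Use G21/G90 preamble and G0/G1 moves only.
Reading the render: the shape is a regular 7-sided pyramid, base circumscribed radius ≈ 10 mm, apex at z ≈ 29 mm (dimensions read to the nearest mm from the axis ticks). For the g-code, the solid's height is divided into equal slices at the stated Δz and each level perimeter traced with G1 moves after a G0 lift.

; perimeter-only toolpath
G21 ; units = mm
G90 ; absolute positioning
G28 ; home
; layer 1
G0 Z4.833
G0 X18.333 Y10.000
G1 X15.196 Y16.515
G1 X8.146 Y18.124
G1 X2.492 Y13.616
G1 X2.492 Y6.384
G1 X8.146 Y1.876
G1 X15.196 Y3.485
G1 X18.333 Y10.000
; layer 2
G0 Z9.667
G0 X16.667 Y10.000
G1 X14.157 Y15.212
G1 X8.517 Y16.499
G1 X3.993 Y12.893
G1 X3.993 Y7.107
G1 X8.517 Y3.501
G1 X14.157 Y4.788
G1 X16.667 Y10.000
; layer 3
G0 Z14.500
G0 X15.000 Y10.000
G1 X13.117 Y13.909
G1 X8.887 Y14.874
G1 X5.495 Y12.169
G1 X5.495 Y7.830
G1 X8.887 Y5.125
G1 X13.117 Y6.091
G1 X15.000 Y10.000
; layer 4
G0 Z19.333
G0 X13.333 Y10.000
G1 X12.078 Y12.606
G1 X9.258 Y13.250
G1 X6.997 Y11.446
G1 X6.997 Y8.554
G1 X9.258 Y6.750
G1 X12.078 Y7.394
G1 X13.333 Y10.000
; layer 5
G0 Z24.167
G0 X11.667 Y10.000
G1 X11.039 Y11.303
G1 X9.629 Y11.625
G1 X8.498 Y10.723
G1 X8.498 Y9.277
G1 X9.629 Y8.375
G1 X11.039 Y8.697
G1 X11.667 Y10.000
M2 ; end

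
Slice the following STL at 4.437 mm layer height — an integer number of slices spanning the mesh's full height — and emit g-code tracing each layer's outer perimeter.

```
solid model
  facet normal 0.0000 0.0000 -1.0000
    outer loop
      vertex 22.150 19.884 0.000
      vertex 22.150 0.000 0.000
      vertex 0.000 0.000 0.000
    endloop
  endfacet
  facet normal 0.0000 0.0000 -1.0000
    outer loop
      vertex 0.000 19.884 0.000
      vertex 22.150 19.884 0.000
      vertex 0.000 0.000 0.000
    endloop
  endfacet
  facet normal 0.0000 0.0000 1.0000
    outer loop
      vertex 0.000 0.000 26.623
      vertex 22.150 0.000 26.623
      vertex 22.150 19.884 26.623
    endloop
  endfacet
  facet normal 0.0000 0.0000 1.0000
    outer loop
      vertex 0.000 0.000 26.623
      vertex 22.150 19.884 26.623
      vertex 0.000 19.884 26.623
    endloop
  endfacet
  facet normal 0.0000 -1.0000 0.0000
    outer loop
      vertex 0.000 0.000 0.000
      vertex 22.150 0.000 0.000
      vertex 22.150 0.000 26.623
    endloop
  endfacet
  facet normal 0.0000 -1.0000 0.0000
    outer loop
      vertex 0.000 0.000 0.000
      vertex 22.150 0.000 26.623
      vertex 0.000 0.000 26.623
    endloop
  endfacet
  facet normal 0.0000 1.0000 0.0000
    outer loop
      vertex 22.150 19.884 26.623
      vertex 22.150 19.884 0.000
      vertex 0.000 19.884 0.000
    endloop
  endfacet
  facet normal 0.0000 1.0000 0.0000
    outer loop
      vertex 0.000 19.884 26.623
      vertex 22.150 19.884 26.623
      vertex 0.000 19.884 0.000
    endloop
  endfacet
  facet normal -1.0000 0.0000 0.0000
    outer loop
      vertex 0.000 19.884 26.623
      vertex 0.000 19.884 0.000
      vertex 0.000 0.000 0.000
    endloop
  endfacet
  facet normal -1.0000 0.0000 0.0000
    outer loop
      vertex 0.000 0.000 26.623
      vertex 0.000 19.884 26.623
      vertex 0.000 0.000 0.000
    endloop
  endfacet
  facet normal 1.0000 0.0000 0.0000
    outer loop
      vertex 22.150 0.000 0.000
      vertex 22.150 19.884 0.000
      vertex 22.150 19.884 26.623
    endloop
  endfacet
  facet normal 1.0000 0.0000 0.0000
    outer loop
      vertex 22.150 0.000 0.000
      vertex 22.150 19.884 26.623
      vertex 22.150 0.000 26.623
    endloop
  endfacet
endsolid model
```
; perimeter-only toolpath
G21 ; units = mm
G90 ; absolute positioning
G28 ; home
; layer 1
G0 Z4.437
G0 X0.000 Y0.000
G1 X22.150 Y0.000
G1 X22.150 Y19.884
G1 X0.000 Y19.884
G1 X0.000 Y0.000
; layer 2
G0 Z8.874
G0 X0.000 Y0.000
G1 X22.150 Y0.000
G1 X22.150 Y19.884
G1 X0.000 Y19.884
G1 X0.000 Y0.000
; layer 3
G0 Z13.312
G0 X0.000 Y0.000
G1 X22.150 Y0.000
G1 X22.150 Y19.884
G1 X0.000 Y19.884
G1 X0.000 Y0.000
; layer 4
G0 Z17.749
G0 X0.000 Y0.000
G1 X22.150 Y0.000
G1 X22.150 Y19.884
G1 X0.000 Y19.884
G1 X0.000 Y0.000
; layer 5
G0 Z22.186
G0 X0.000 Y0.000
G1 X22.150 Y0.000
G1 X22.150 Y19.884
G1 X0.000 Y19.884
G1 X0.000 Y0.000
; layer 6
G0 Z26.623
G0 X0.000 Y0.000
G1 X22.150 Y0.000
G1 X22.150 Y19.884
G1 X0.000 Y19.884
G1 X0.000 Y0.000
M2 ; end

The solid is a rectangular box, roughly 22.1 × 19.9 mm footprint and 26.6 mm tall. Slicing at Δz = 4.437 mm — 6 equal slices spanning the solid's height, so layer i sits at z = i·h/6 — gives 6 non-empty perimeters. Each is a 4-segment closed polygon; G0 lifts to the layer z and rapids to the start vertex, then G1 traces the edges.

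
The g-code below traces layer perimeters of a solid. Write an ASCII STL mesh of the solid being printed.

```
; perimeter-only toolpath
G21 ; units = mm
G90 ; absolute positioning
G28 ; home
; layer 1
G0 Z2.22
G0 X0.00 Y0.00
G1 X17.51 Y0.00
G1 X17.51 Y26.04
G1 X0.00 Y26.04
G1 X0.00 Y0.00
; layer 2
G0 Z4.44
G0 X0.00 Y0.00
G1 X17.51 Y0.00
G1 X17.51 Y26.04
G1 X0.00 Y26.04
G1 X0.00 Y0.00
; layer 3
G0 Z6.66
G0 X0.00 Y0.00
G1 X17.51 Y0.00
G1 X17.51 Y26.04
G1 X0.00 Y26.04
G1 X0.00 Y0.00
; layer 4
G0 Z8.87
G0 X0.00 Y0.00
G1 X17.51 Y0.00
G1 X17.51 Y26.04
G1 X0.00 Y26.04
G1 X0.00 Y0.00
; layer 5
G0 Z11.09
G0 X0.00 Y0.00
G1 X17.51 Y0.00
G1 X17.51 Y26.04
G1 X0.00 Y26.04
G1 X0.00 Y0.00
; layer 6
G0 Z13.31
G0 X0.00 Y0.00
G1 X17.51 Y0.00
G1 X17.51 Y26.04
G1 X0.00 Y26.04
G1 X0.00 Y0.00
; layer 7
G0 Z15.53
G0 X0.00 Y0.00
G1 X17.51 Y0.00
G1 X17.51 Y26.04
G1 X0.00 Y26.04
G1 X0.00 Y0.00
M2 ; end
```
solid part
  facet normal 0.0000 0.0000 -1.0000
    outer loop
      vertex 17.51 26.04 0.00
      vertex 17.51 0.00 0.00
      vertex 0.00 0.00 0.00
    endloop
  endfacet
  facet normal 0.0000 0.0000 -1.0000
    outer loop
      vertex 0.00 26.04 0.00
      vertex 17.51 26.04 0.00
      vertex 0.00 0.00 0.00
    endloop
  endfacet
  facet normal 0.0000 0.0000 1.0000
    outer loop
      vertex 0.00 0.00 15.53
      vertex 17.51 0.00 15.53
      vertex 17.51 26.04 15.53
    endloop
  endfacet
  facet normal 0.0000 0.0000 1.0000
    outer loop
      vertex 0.00 0.00 15.53
      vertex 17.51 26.04 15.53
      vertex 0.00 26.04 15.53
    endloop
  endfacet
  facet normal 0.0000 -1.0000 0.0000
    outer loop
      vertex 0.00 0.00 0.00
      vertex 17.51 0.00 0.00
      vertex 17.51 0.00 15.53
    endloop
  endfacet
  facet normal 0.0000 -1.0000 0.0000
    outer loop
      vertex 0.00 0.00 0.00
      vertex 17.51 0.00 15.53
      vertex 0.00 0.00 15.53
    endloop
  endfacet
  facet normal 0.0000 1.0000 0.0000
    outer loop
      vertex 17.51 26.04 15.53
      vertex 17.51 26.04 0.00
      vertex 0.00 26.04 0.00
    endloop
  endfacet
  facet normal 0.0000 1.0000 0.0000
    outer loop
      vertex 0.00 26.04 15.53
      vertex 17.51 26.04 15.53
      vertex 0.00 26.04 0.00
    endloop
  endfacet
  facet normal -1.0000 0.0000 0.0000
    outer loop
      vertex 0.00 26.04 15.53
      vertex 0.00 26.04 0.00
      vertex 0.00 0.00 0.00
    endloop
  endfacet
  facet normal -1.0000 0.0000 0.0000
    outer loop
      vertex 0.00 0.00 15.53
      vertex 0.00 26.04 15.53
      vertex 0.00 0.00 0.00
    endloop
  endfacet
  facet normal 1.0000 0.0000 0.0000
    outer loop
      vertex 17.51 0.00 0.00
      vertex 17.51 26.04 0.00
      vertex 17.51 26.04 15.53
    endloop
  endfacet
  facet normal 1.0000 0.0000 0.0000
    outer loop
      vertex 17.51 0.00 0.00
      vertex 17.51 26.04 15.53
      vertex 17.51 0.00 15.53
    endloop
  endfacet
endsolid part

The G0 Z moves step by Δz≈2.22 mm. Every layer's G1 loop is the same polygon, so the solid is a straight extrusion of it from z=0 to z≈15.5. Closing with flat bottom and top caps and triangulating gives 12 facets — a rectangular box, roughly 17.5 × 26 mm footprint and 15.5 mm tall.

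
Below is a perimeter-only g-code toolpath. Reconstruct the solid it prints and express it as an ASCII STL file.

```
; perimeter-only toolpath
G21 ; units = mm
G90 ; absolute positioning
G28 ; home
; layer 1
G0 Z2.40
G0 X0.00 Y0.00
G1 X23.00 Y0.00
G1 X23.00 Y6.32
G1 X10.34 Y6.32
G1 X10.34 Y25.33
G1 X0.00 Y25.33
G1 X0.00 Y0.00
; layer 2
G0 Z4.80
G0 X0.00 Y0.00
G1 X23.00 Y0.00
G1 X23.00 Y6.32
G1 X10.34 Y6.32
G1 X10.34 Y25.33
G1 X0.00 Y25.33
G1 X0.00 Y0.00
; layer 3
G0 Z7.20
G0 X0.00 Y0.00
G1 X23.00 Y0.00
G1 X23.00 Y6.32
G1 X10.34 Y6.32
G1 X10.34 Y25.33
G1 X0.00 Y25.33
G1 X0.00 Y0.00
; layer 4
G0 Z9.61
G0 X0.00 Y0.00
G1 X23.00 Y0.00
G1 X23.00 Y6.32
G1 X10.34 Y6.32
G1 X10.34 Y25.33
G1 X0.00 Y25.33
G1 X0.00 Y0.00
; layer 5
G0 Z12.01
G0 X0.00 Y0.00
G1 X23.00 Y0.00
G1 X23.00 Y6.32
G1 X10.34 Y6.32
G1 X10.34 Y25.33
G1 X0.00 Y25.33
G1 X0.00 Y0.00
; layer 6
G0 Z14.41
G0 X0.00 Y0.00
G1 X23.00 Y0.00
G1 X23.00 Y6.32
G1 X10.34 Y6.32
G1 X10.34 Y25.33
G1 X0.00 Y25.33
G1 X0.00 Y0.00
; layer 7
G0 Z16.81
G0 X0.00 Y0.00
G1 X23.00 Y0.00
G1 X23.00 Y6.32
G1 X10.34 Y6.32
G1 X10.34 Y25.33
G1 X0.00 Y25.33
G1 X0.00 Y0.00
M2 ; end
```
solid part
  facet normal 0.0000 0.0000 -1.0000
    outer loop
      vertex 23.00 6.32 0.00
      vertex 23.00 0.00 0.00
      vertex 0.00 0.00 0.00
    endloop
  endfacet
  facet normal 0.0000 0.0000 -1.0000
    outer loop
      vertex 10.34 6.32 0.00
      vertex 23.00 6.32 0.00
      vertex 0.00 0.00 0.00
    endloop
  endfacet
  facet normal 0.0000 0.0000 -1.0000
    outer loop
      vertex 10.34 25.33 0.00
      vertex 10.34 6.32 0.00
      vertex 0.00 0.00 0.00
    endloop
  endfacet
  facet normal 0.0000 0.0000 -1.0000
    outer loop
      vertex 0.00 25.33 0.00
      vertex 10.34 25.33 0.00
      vertex 0.00 0.00 0.00
    endloop
  endfacet
  facet normal 0.0000 0.0000 1.0000
    outer loop
      vertex 0.00 0.00 16.81
      vertex 23.00 0.00 16.81
      vertex 23.00 6.32 16.81
    endloop
  endfacet
  facet normal 0.0000 0.0000 1.0000
    outer loop
      vertex 0.00 0.00 16.81
      vertex 23.00 6.32 16.81
      vertex 10.34 6.32 16.81
    endloop
  endfacet
  facet normal 0.0000 0.0000 1.0000
    outer loop
      vertex 0.00 0.00 16.81
      vertex 10.34 6.32 16.81
      vertex 10.34 25.33 16.81
    endloop
  endfacet
  facet normal 0.0000 0.0000 1.0000
    outer loop
      vertex 0.00 0.00 16.81
      vertex 10.34 25.33 16.81
      vertex 0.00 25.33 16.81
    endloop
  endfacet
  facet normal 0.0000 -1.0000 0.0000
    outer loop
      vertex 0.00 0.00 0.00
      vertex 23.00 0.00 0.00
      vertex 23.00 0.00 16.81
    endloop
  endfacet
  facet normal 0.0000 -1.0000 0.0000
    outer loop
      vertex 0.00 0.00 0.00
      vertex 23.00 0.00 16.81
      vertex 0.00 0.00 16.81
    endloop
  endfacet
  facet normal 1.0000 0.0000 0.0000
    outer loop
      vertex 23.00 0.00 0.00
      vertex 23.00 6.32 0.00
      vertex 23.00 6.32 16.81
    endloop
  endfacet
  facet normal 1.0000 0.0000 0.0000
    outer loop
      vertex 23.00 0.00 0.00
      vertex 23.00 6.32 16.81
      vertex 23.00 0.00 16.81
    endloop
  endfacet
  facet normal 0.0000 1.0000 0.0000
    outer loop
      vertex 23.00 6.32 0.00
      vertex 10.34 6.32 0.00
      vertex 10.34 6.32 16.81
    endloop
  endfacet
  facet normal 0.0000 1.0000 0.0000
    outer loop
      vertex 23.00 6.32 0.00
      vertex 10.34 6.32 16.81
      vertex 23.00 6.32 16.81
    endloop
  endfacet
  facet normal 1.0000 0.0000 0.0000
    outer loop
      vertex 10.34 6.32 0.00
      vertex 10.34 25.33 0.00
      vertex 10.34 25.33 16.81
    endloop
  endfacet
  facet normal 1.0000 0.0000 0.0000
    outer loop
      vertex 10.34 6.32 0.00
      vertex 10.34 25.33 16.81
      vertex 10.34 6.32 16.81
    endloop
  endfacet
  facet normal 0.0000 1.0000 0.0000
    outer loop
      vertex 10.34 25.33 0.00
      vertex 0.00 25.33 0.00
      vertex 0.00 25.33 16.81
    endloop
  endfacet
  facet normal 0.0000 1.0000 0.0000
    outer loop
      vertex 10.34 25.33 0.00
      vertex 0.00 25.33 16.81
      vertex 10.34 25.33 16.81
    endloop
  endfacet
  facet normal -1.0000 0.0000 0.0000
    outer loop
      vertex 0.00 25.33 0.00
      vertex 0.00 0.00 0.00
      vertex 0.00 0.00 16.81
    endloop
  endfacet
  facet normal -1.0000 0.0000 0.0000
    outer loop
      vertex 0.00 25.33 0.00
      vertex 0.00 0.00 16.81
      vertex 0.00 25.33 16.81
    endloop
  endfacet
endsolid part

The G0 Z moves step by Δz≈2.40 mm. Every layer's G1 loop is the same polygon, so the solid is a straight extrusion of it from z=0 to z≈16.8. Closing with flat bottom and top caps and triangulating gives 20 facets — an L-shaped prism: outer 23 × 25.3 mm, arm thicknesses ≈ 6.32 mm (horizontal) and 10.3 mm (vertical), extruded 16.8 mm in z.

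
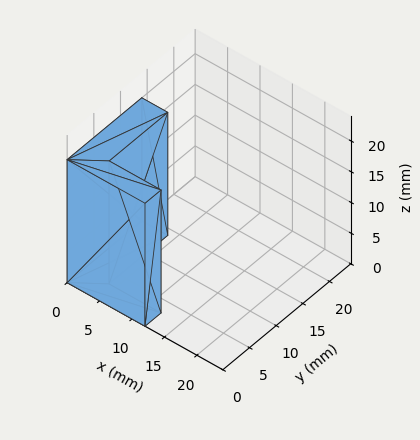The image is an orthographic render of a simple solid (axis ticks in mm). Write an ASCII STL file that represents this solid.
Reading the render: the shape is an L-shaped prism: outer 12 × 14 mm, arm thicknesses ≈ 3 mm (horizontal) and 4 mm (vertical), extruded 20 mm in z (dimensions read to the nearest mm from the axis ticks). For the STL, each face is triangulated and given an outward normal.

solid part
  facet normal 0.0000 0.0000 -1.0000
    outer loop
      vertex 12.000 3.000 0.000
      vertex 12.000 0.000 0.000
      vertex 0.000 0.000 0.000
    endloop
  endfacet
  facet normal 0.0000 0.0000 -1.0000
    outer loop
      vertex 4.000 3.000 0.000
      vertex 12.000 3.000 0.000
      vertex 0.000 0.000 0.000
    endloop
  endfacet
  facet normal 0.0000 0.0000 -1.0000
    outer loop
      vertex 4.000 14.000 0.000
      vertex 4.000 3.000 0.000
      vertex 0.000 0.000 0.000
    endloop
  endfacet
  facet normal 0.0000 0.0000 -1.0000
    outer loop
      vertex 0.000 14.000 0.000
      vertex 4.000 14.000 0.000
      vertex 0.000 0.000 0.000
    endloop
  endfacet
  facet normal 0.0000 0.0000 1.0000
    outer loop
      vertex 0.000 0.000 20.000
      vertex 12.000 0.000 20.000
      vertex 12.000 3.000 20.000
    endloop
  endfacet
  facet normal 0.0000 0.0000 1.0000
    outer loop
      vertex 0.000 0.000 20.000
      vertex 12.000 3.000 20.000
      vertex 4.000 3.000 20.000
    endloop
  endfacet
  facet normal 0.0000 0.0000 1.0000
    outer loop
      vertex 0.000 0.000 20.000
      vertex 4.000 3.000 20.000
      vertex 4.000 14.000 20.000
    endloop
  endfacet
  facet normal 0.0000 0.0000 1.0000
    outer loop
      vertex 0.000 0.000 20.000
      vertex 4.000 14.000 20.000
      vertex 0.000 14.000 20.000
    endloop
  endfacet
  facet normal 0.0000 -1.0000 0.0000
    outer loop
      vertex 0.000 0.000 0.000
      vertex 12.000 0.000 0.000
      vertex 12.000 0.000 20.000
    endloop
  endfacet
  facet normal 0.0000 -1.0000 0.0000
    outer loop
      vertex 0.000 0.000 0.000
      vertex 12.000 0.000 20.000
      vertex 0.000 0.000 20.000
    endloop
  endfacet
  facet normal 1.0000 0.0000 0.0000
    outer loop
      vertex 12.000 0.000 0.000
      vertex 12.000 3.000 0.000
      vertex 12.000 3.000 20.000
    endloop
  endfacet
  facet normal 1.0000 0.0000 0.0000
    outer loop
      vertex 12.000 0.000 0.000
      vertex 12.000 3.000 20.000
      vertex 12.000 0.000 20.000
    endloop
  endfacet
  facet normal 0.0000 1.0000 0.0000
    outer loop
      vertex 12.000 3.000 0.000
      vertex 4.000 3.000 0.000
      vertex 4.000 3.000 20.000
    endloop
  endfacet
  facet normal 0.0000 1.0000 0.0000
    outer loop
      vertex 12.000 3.000 0.000
      vertex 4.000 3.000 20.000
      vertex 12.000 3.000 20.000
    endloop
  endfacet
  facet normal 1.0000 0.0000 0.0000
    outer loop
      vertex 4.000 3.000 0.000
      vertex 4.000 14.000 0.000
      vertex 4.000 14.000 20.000
    endloop
  endfacet
  facet normal 1.0000 0.0000 0.0000
    outer loop
      vertex 4.000 3.000 0.000
      vertex 4.000 14.000 20.000
      vertex 4.000 3.000 20.000
    endloop
  endfacet
  facet normal 0.0000 1.0000 0.0000
    outer loop
      vertex 4.000 14.000 0.000
      vertex 0.000 14.000 0.000
      vertex 0.000 14.000 20.000
    endloop
  endfacet
  facet normal 0.0000 1.0000 0.0000
    outer loop
      vertex 4.000 14.000 0.000
      vertex 0.000 14.000 20.000
      vertex 4.000 14.000 20.000
    endloop
  endfacet
  facet normal -1.0000 0.0000 0.0000
    outer loop
      vertex 0.000 14.000 0.000
      vertex 0.000 0.000 0.000
      vertex 0.000 0.000 20.000
    endloop
  endfacet
  facet normal -1.0000 0.0000 0.0000
    outer loop
      vertex 0.000 14.000 0.000
      vertex 0.000 0.000 20.000
      vertex 0.000 14.000 20.000
    endloop
  endfacet
endsolid part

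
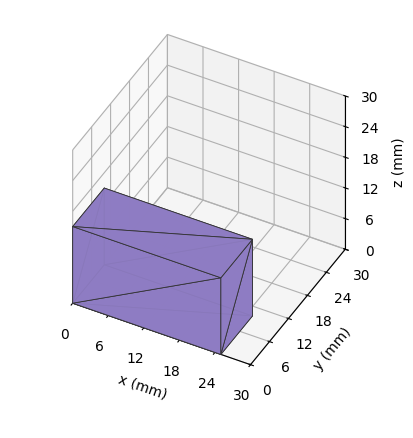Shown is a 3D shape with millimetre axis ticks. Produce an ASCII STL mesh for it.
Reading the render: the shape is a rectangular box, roughly 25 × 10 mm footprint and 15 mm tall (dimensions read to the nearest mm from the axis ticks). For the STL, each face is triangulated and given an outward normal.

solid part
  facet normal 0.0000 0.0000 -1.0000
    outer loop
      vertex 25.00 10.00 0.00
      vertex 25.00 0.00 0.00
      vertex 0.00 0.00 0.00
    endloop
  endfacet
  facet normal 0.0000 0.0000 -1.0000
    outer loop
      vertex 0.00 10.00 0.00
      vertex 25.00 10.00 0.00
      vertex 0.00 0.00 0.00
    endloop
  endfacet
  facet normal 0.0000 0.0000 1.0000
    outer loop
      vertex 0.00 0.00 15.00
      vertex 25.00 0.00 15.00
      vertex 25.00 10.00 15.00
    endloop
  endfacet
  facet normal 0.0000 0.0000 1.0000
    outer loop
      vertex 0.00 0.00 15.00
      vertex 25.00 10.00 15.00
      vertex 0.00 10.00 15.00
    endloop
  endfacet
  facet normal 0.0000 -1.0000 0.0000
    outer loop
      vertex 0.00 0.00 0.00
      vertex 25.00 0.00 0.00
      vertex 25.00 0.00 15.00
    endloop
  endfacet
  facet normal 0.0000 -1.0000 0.0000
    outer loop
      vertex 0.00 0.00 0.00
      vertex 25.00 0.00 15.00
      vertex 0.00 0.00 15.00
    endloop
  endfacet
  facet normal 0.0000 1.0000 0.0000
    outer loop
      vertex 25.00 10.00 15.00
      vertex 25.00 10.00 0.00
      vertex 0.00 10.00 0.00
    endloop
  endfacet
  facet normal 0.0000 1.0000 0.0000
    outer loop
      vertex 0.00 10.00 15.00
      vertex 25.00 10.00 15.00
      vertex 0.00 10.00 0.00
    endloop
  endfacet
  facet normal -1.0000 0.0000 0.0000
    outer loop
      vertex 0.00 10.00 15.00
      vertex 0.00 10.00 0.00
      vertex 0.00 0.00 0.00
    endloop
  endfacet
  facet normal -1.0000 0.0000 0.0000
    outer loop
      vertex 0.00 0.00 15.00
      vertex 0.00 10.00 15.00
      vertex 0.00 0.00 0.00
    endloop
  endfacet
  facet normal 1.0000 0.0000 0.0000
    outer loop
      vertex 25.00 0.00 0.00
      vertex 25.00 10.00 0.00
      vertex 25.00 10.00 15.00
    endloop
  endfacet
  facet normal 1.0000 0.0000 0.0000
    outer loop
      vertex 25.00 0.00 0.00
      vertex 25.00 10.00 15.00
      vertex 25.00 0.00 15.00
    endloop
  endfacet
endsolid part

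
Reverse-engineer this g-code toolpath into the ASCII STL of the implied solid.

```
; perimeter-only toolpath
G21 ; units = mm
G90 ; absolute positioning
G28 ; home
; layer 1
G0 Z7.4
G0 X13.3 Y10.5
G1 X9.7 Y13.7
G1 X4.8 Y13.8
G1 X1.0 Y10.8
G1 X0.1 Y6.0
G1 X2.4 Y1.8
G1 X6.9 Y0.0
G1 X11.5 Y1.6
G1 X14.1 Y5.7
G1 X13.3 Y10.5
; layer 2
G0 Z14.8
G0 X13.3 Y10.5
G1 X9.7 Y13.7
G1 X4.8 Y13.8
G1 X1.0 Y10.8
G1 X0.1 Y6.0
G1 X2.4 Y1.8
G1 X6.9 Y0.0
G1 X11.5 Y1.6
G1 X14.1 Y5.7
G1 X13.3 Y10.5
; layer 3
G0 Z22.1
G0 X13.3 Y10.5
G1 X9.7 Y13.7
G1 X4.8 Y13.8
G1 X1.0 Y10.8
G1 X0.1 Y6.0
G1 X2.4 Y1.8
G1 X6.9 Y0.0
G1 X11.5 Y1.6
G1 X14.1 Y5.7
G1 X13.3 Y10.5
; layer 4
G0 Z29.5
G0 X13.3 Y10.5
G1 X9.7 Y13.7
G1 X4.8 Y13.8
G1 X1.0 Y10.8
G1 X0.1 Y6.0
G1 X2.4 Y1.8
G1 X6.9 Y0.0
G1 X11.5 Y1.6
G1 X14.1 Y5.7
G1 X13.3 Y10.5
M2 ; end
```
solid part
  facet normal 0.0000 0.0000 -1.0000
    outer loop
      vertex 4.8 13.8 0.0
      vertex 9.7 13.7 0.0
      vertex 13.3 10.5 0.0
    endloop
  endfacet
  facet normal 0.0000 0.0000 -1.0000
    outer loop
      vertex 1.0 10.8 0.0
      vertex 4.8 13.8 0.0
      vertex 13.3 10.5 0.0
    endloop
  endfacet
  facet normal 0.0000 0.0000 -1.0000
    outer loop
      vertex 0.1 6.0 0.0
      vertex 1.0 10.8 0.0
      vertex 13.3 10.5 0.0
    endloop
  endfacet
  facet normal 0.0000 0.0000 -1.0000
    outer loop
      vertex 2.4 1.8 0.0
      vertex 0.1 6.0 0.0
      vertex 13.3 10.5 0.0
    endloop
  endfacet
  facet normal 0.0000 0.0000 -1.0000
    outer loop
      vertex 6.9 0.0 0.0
      vertex 2.4 1.8 0.0
      vertex 13.3 10.5 0.0
    endloop
  endfacet
  facet normal 0.0000 0.0000 -1.0000
    outer loop
      vertex 11.5 1.6 0.0
      vertex 6.9 0.0 0.0
      vertex 13.3 10.5 0.0
    endloop
  endfacet
  facet normal 0.0000 0.0000 -1.0000
    outer loop
      vertex 14.1 5.7 0.0
      vertex 11.5 1.6 0.0
      vertex 13.3 10.5 0.0
    endloop
  endfacet
  facet normal 0.0000 0.0000 1.0000
    outer loop
      vertex 13.3 10.5 29.5
      vertex 9.7 13.7 29.5
      vertex 4.8 13.8 29.5
    endloop
  endfacet
  facet normal 0.0000 0.0000 1.0000
    outer loop
      vertex 13.3 10.5 29.5
      vertex 4.8 13.8 29.5
      vertex 1.0 10.8 29.5
    endloop
  endfacet
  facet normal 0.0000 0.0000 1.0000
    outer loop
      vertex 13.3 10.5 29.5
      vertex 1.0 10.8 29.5
      vertex 0.1 6.0 29.5
    endloop
  endfacet
  facet normal 0.0000 0.0000 1.0000
    outer loop
      vertex 13.3 10.5 29.5
      vertex 0.1 6.0 29.5
      vertex 2.4 1.8 29.5
    endloop
  endfacet
  facet normal 0.0000 0.0000 1.0000
    outer loop
      vertex 13.3 10.5 29.5
      vertex 2.4 1.8 29.5
      vertex 6.9 0.0 29.5
    endloop
  endfacet
  facet normal 0.0000 0.0000 1.0000
    outer loop
      vertex 13.3 10.5 29.5
      vertex 6.9 0.0 29.5
      vertex 11.5 1.6 29.5
    endloop
  endfacet
  facet normal 0.0000 0.0000 1.0000
    outer loop
      vertex 13.3 10.5 29.5
      vertex 11.5 1.6 29.5
      vertex 14.1 5.7 29.5
    endloop
  endfacet
  facet normal 0.6644 0.7474 0.0000
    outer loop
      vertex 13.3 10.5 0.0
      vertex 9.7 13.7 0.0
      vertex 9.7 13.7 29.5
    endloop
  endfacet
  facet normal 0.6644 0.7474 0.0000
    outer loop
      vertex 13.3 10.5 0.0
      vertex 9.7 13.7 29.5
      vertex 13.3 10.5 29.5
    endloop
  endfacet
  facet normal 0.0204 0.9998 0.0000
    outer loop
      vertex 9.7 13.7 0.0
      vertex 4.8 13.8 0.0
      vertex 4.8 13.8 29.5
    endloop
  endfacet
  facet normal 0.0204 0.9998 0.0000
    outer loop
      vertex 9.7 13.7 0.0
      vertex 4.8 13.8 29.5
      vertex 9.7 13.7 29.5
    endloop
  endfacet
  facet normal -0.6196 0.7849 0.0000
    outer loop
      vertex 4.8 13.8 0.0
      vertex 1.0 10.8 0.0
      vertex 1.0 10.8 29.5
    endloop
  endfacet
  facet normal -0.6196 0.7849 0.0000
    outer loop
      vertex 4.8 13.8 0.0
      vertex 1.0 10.8 29.5
      vertex 4.8 13.8 29.5
    endloop
  endfacet
  facet normal -0.9829 0.1843 0.0000
    outer loop
      vertex 1.0 10.8 0.0
      vertex 0.1 6.0 0.0
      vertex 0.1 6.0 29.5
    endloop
  endfacet
  facet normal -0.9829 0.1843 0.0000
    outer loop
      vertex 1.0 10.8 0.0
      vertex 0.1 6.0 29.5
      vertex 1.0 10.8 29.5
    endloop
  endfacet
  facet normal -0.8771 -0.4803 0.0000
    outer loop
      vertex 0.1 6.0 0.0
      vertex 2.4 1.8 0.0
      vertex 2.4 1.8 29.5
    endloop
  endfacet
  facet normal -0.8771 -0.4803 0.0000
    outer loop
      vertex 0.1 6.0 0.0
      vertex 2.4 1.8 29.5
      vertex 0.1 6.0 29.5
    endloop
  endfacet
  facet normal -0.3714 -0.9285 0.0000
    outer loop
      vertex 2.4 1.8 0.0
      vertex 6.9 0.0 0.0
      vertex 6.9 0.0 29.5
    endloop
  endfacet
  facet normal -0.3714 -0.9285 0.0000
    outer loop
      vertex 2.4 1.8 0.0
      vertex 6.9 0.0 29.5
      vertex 2.4 1.8 29.5
    endloop
  endfacet
  facet normal 0.3285 -0.9445 0.0000
    outer loop
      vertex 6.9 0.0 0.0
      vertex 11.5 1.6 0.0
      vertex 11.5 1.6 29.5
    endloop
  endfacet
  facet normal 0.3285 -0.9445 0.0000
    outer loop
      vertex 6.9 0.0 0.0
      vertex 11.5 1.6 29.5
      vertex 6.9 0.0 29.5
    endloop
  endfacet
  facet normal 0.8445 -0.5355 0.0000
    outer loop
      vertex 11.5 1.6 0.0
      vertex 14.1 5.7 0.0
      vertex 14.1 5.7 29.5
    endloop
  endfacet
  facet normal 0.8445 -0.5355 0.0000
    outer loop
      vertex 11.5 1.6 0.0
      vertex 14.1 5.7 29.5
      vertex 11.5 1.6 29.5
    endloop
  endfacet
  facet normal 0.9864 0.1644 0.0000
    outer loop
      vertex 14.1 5.7 0.0
      vertex 13.3 10.5 0.0
      vertex 13.3 10.5 29.5
    endloop
  endfacet
  facet normal 0.9864 0.1644 0.0000
    outer loop
      vertex 14.1 5.7 0.0
      vertex 13.3 10.5 29.5
      vertex 14.1 5.7 29.5
    endloop
  endfacet
endsolid part

The G0 Z moves step by Δz≈7.4 mm. Every layer's G1 loop is the same polygon, so the solid is a straight extrusion of it from z=0 to z≈29.5. Closing with flat bottom and top caps and triangulating gives 32 facets — a regular 9-sided prism (a cylinder approximated with 9 flat sides), circumscribed radius ≈ 7.1 mm, height ≈ 29.5 mm.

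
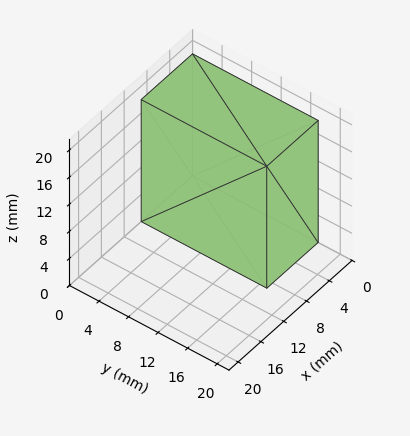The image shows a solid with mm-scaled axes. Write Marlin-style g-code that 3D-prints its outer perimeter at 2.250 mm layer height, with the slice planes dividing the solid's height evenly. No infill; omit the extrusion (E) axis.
Reading the render: the shape is a rectangular box, roughly 9 × 17 mm footprint and 18 mm tall (dimensions read to the nearest mm from the axis ticks). For the g-code, the solid's height is divided into equal slices at the stated Δz and each level perimeter traced with G1 moves after a G0 lift.

; perimeter-only toolpath
G21 ; units = mm
G90 ; absolute positioning
G28 ; home
; layer 1
G0 Z2.250
G0 X0.000 Y0.000
G1 X9.000 Y0.000
G1 X9.000 Y17.000
G1 X0.000 Y17.000
G1 X0.000 Y0.000
; layer 2
G0 Z4.500
G0 X0.000 Y0.000
G1 X9.000 Y0.000
G1 X9.000 Y17.000
G1 X0.000 Y17.000
G1 X0.000 Y0.000
; layer 3
G0 Z6.750
G0 X0.000 Y0.000
G1 X9.000 Y0.000
G1 X9.000 Y17.000
G1 X0.000 Y17.000
G1 X0.000 Y0.000
; layer 4
G0 Z9.000
G0 X0.000 Y0.000
G1 X9.000 Y0.000
G1 X9.000 Y17.000
G1 X0.000 Y17.000
G1 X0.000 Y0.000
; layer 5
G0 Z11.250
G0 X0.000 Y0.000
G1 X9.000 Y0.000
G1 X9.000 Y17.000
G1 X0.000 Y17.000
G1 X0.000 Y0.000
; layer 6
G0 Z13.500
G0 X0.000 Y0.000
G1 X9.000 Y0.000
G1 X9.000 Y17.000
G1 X0.000 Y17.000
G1 X0.000 Y0.000
; layer 7
G0 Z15.750
G0 X0.000 Y0.000
G1 X9.000 Y0.000
G1 X9.000 Y17.000
G1 X0.000 Y17.000
G1 X0.000 Y0.000
; layer 8
G0 Z18.000
G0 X0.000 Y0.000
G1 X9.000 Y0.000
G1 X9.000 Y17.000
G1 X0.000 Y17.000
G1 X0.000 Y0.000
M2 ; end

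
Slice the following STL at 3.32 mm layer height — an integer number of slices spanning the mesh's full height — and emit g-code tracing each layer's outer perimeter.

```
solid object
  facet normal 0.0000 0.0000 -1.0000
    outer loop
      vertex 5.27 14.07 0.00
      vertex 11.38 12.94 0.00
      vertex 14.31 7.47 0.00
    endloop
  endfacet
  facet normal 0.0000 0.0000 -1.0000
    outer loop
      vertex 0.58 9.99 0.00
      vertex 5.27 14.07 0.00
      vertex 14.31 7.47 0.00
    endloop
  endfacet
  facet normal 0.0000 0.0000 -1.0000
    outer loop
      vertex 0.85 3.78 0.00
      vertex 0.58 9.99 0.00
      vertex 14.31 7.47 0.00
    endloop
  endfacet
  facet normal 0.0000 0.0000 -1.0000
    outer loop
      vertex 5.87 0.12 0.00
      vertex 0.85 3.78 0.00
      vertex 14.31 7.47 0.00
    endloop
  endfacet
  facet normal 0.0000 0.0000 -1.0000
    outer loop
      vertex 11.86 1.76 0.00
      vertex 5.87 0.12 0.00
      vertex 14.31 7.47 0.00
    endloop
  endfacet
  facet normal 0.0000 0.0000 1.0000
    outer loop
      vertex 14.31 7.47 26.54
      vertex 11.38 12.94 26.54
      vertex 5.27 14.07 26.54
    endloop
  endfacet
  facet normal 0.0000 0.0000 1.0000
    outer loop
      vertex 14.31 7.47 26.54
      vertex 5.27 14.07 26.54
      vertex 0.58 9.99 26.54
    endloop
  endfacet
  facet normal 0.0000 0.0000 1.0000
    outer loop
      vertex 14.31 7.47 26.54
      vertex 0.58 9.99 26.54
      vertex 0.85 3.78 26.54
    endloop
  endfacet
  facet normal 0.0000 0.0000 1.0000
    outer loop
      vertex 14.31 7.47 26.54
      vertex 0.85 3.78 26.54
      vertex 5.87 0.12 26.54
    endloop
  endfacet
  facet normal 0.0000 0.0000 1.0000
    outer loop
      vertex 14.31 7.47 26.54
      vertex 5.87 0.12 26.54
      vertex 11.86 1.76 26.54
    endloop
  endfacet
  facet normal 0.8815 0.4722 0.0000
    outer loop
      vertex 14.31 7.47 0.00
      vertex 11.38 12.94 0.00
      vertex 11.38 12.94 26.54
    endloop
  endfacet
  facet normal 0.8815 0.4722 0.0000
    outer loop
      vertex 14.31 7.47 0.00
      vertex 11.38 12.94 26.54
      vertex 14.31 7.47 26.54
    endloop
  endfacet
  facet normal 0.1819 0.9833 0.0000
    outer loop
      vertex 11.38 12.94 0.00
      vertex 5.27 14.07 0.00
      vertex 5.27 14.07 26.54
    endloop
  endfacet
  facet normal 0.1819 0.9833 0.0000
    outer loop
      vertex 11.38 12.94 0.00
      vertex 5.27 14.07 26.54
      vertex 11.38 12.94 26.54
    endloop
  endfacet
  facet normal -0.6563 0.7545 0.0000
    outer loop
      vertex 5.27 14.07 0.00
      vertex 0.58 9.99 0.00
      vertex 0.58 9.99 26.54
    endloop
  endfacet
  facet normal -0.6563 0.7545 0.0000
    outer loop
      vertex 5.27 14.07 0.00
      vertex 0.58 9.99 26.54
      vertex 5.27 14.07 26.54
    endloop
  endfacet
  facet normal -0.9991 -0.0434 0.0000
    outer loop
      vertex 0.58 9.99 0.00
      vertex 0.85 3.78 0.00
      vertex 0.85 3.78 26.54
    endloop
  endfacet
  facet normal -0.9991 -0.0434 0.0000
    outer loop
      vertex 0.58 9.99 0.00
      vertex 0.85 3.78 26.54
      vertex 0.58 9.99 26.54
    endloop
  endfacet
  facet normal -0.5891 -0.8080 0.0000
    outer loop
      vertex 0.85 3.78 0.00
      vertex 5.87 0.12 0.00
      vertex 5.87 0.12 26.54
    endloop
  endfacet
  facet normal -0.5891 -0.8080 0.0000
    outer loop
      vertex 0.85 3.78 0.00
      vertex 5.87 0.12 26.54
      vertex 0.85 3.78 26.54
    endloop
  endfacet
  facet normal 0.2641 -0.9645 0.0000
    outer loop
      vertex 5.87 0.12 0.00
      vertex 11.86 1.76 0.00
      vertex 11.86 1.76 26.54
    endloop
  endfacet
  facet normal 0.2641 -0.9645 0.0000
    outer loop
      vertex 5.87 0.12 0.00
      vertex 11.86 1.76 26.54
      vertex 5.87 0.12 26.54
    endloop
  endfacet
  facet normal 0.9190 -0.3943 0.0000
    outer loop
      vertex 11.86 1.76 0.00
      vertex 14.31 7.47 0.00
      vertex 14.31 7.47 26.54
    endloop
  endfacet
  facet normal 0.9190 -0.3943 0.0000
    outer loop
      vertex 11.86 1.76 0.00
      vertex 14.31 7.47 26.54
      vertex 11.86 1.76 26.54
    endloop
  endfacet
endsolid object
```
; perimeter-only toolpath
G21 ; units = mm
G90 ; absolute positioning
G28 ; home
; layer 1
G0 Z3.32
G0 X14.31 Y7.47
G1 X11.38 Y12.94
G1 X5.27 Y14.07
G1 X0.58 Y9.99
G1 X0.85 Y3.78
G1 X5.87 Y0.12
G1 X11.86 Y1.76
G1 X14.31 Y7.47
; layer 2
G0 Z6.63
G0 X14.31 Y7.47
G1 X11.38 Y12.94
G1 X5.27 Y14.07
G1 X0.58 Y9.99
G1 X0.85 Y3.78
G1 X5.87 Y0.12
G1 X11.86 Y1.76
G1 X14.31 Y7.47
; layer 3
G0 Z9.95
G0 X14.31 Y7.47
G1 X11.38 Y12.94
G1 X5.27 Y14.07
G1 X0.58 Y9.99
G1 X0.85 Y3.78
G1 X5.87 Y0.12
G1 X11.86 Y1.76
G1 X14.31 Y7.47
; layer 4
G0 Z13.27
G0 X14.31 Y7.47
G1 X11.38 Y12.94
G1 X5.27 Y14.07
G1 X0.58 Y9.99
G1 X0.85 Y3.78
G1 X5.87 Y0.12
G1 X11.86 Y1.76
G1 X14.31 Y7.47
; layer 5
G0 Z16.59
G0 X14.31 Y7.47
G1 X11.38 Y12.94
G1 X5.27 Y14.07
G1 X0.58 Y9.99
G1 X0.85 Y3.78
G1 X5.87 Y0.12
G1 X11.86 Y1.76
G1 X14.31 Y7.47
; layer 6
G0 Z19.91
G0 X14.31 Y7.47
G1 X11.38 Y12.94
G1 X5.27 Y14.07
G1 X0.58 Y9.99
G1 X0.85 Y3.78
G1 X5.87 Y0.12
G1 X11.86 Y1.76
G1 X14.31 Y7.47
; layer 7
G0 Z23.22
G0 X14.31 Y7.47
G1 X11.38 Y12.94
G1 X5.27 Y14.07
G1 X0.58 Y9.99
G1 X0.85 Y3.78
G1 X5.87 Y0.12
G1 X11.86 Y1.76
G1 X14.31 Y7.47
; layer 8
G0 Z26.54
G0 X14.31 Y7.47
G1 X11.38 Y12.94
G1 X5.27 Y14.07
G1 X0.58 Y9.99
G1 X0.85 Y3.78
G1 X5.87 Y0.12
G1 X11.86 Y1.76
G1 X14.31 Y7.47
M2 ; end

The solid is a regular 7-sided prism (a cylinder approximated with 7 flat sides), circumscribed radius ≈ 7.16 mm, height ≈ 26.5 mm. Slicing at Δz = 3.32 mm — 8 equal slices spanning the solid's height, so layer i sits at z = i·h/8 — gives 8 non-empty perimeters. Each is a 7-segment closed polygon; G0 lifts to the layer z and rapids to the start vertex, then G1 traces the edges.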